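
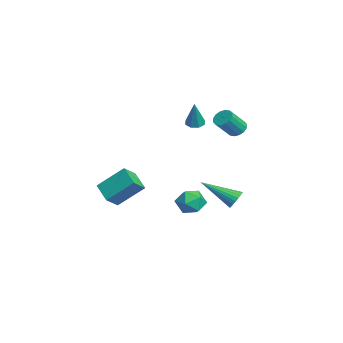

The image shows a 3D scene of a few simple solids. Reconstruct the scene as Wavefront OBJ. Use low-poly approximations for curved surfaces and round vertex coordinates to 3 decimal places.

v -1.335 0.847 2.583
v -1.054 1.279 2.517
v -0.785 0.713 4.057
v -1.418 1.354 2.659
v -1.733 1.132 2.757
v -1.816 0.743 2.752
v -1.617 0.414 2.648
v -1.253 0.339 2.506
v -0.937 0.561 2.408
v -0.855 0.951 2.413
v -3.091 3.319 -3.755
v -2.858 2.946 -4.192
v -3.829 1.581 -2.665
v -2.661 2.965 -4.028
v -2.538 3.045 -3.816
v -2.51 3.173 -3.594
v -2.583 3.326 -3.399
v -2.743 3.477 -3.266
v -2.964 3.602 -3.218
v -3.206 3.677 -3.262
v -3.429 3.69 -3.392
v -3.593 3.639 -3.584
v -3.67 3.533 -3.806
v -3.647 3.39 -4.019
v -3.528 3.234 -4.186
v -3.333 3.093 -4.279
v -3.096 2.991 -4.281
v -0.925 -4.171 -1.309
v -0.724 -2.823 -0.117
v -1.455 -3.543 -1.93
v -1.254 -2.195 -0.738
v 0.154 -3.825 -1.882
v 0.355 -2.477 -0.69
v -0.376 -3.197 -2.503
v -0.175 -1.849 -1.311
v 1.736 0.513 -0.858
v 2.111 0.864 -1.525
v 2.009 -0.724 -1.355
v 2.384 -0.373 -2.022
v 2.738 -0.315 -1.261
v 2.569 0.45 -0.953
v 1.551 -0.31 -1.927
v 1.382 0.455 -1.619
v 1.997 0.355 -2.185
v 2.731 0.352 -1.773
v 1.389 -0.212 -1.107
v 2.123 -0.215 -0.695
v -1.806 3.082 1.866
v -1.283 3.327 1.814
v -0.791 2.482 2.803
v -1.314 2.238 2.854
v -1.424 3.489 2.024
v -0.932 2.645 3.012
v -1.668 3.543 2.191
v -1.176 2.698 3.179
v -1.948 3.473 2.271
v -1.457 2.628 3.259
v -2.191 3.298 2.242
v -1.699 2.453 3.23
v -2.331 3.066 2.113
v -1.839 2.221 3.101
v -2.329 2.838 1.917
v -1.837 1.993 2.906
v -2.188 2.675 1.708
v -1.696 1.831 2.696
v -1.944 2.622 1.541
v -1.452 1.777 2.529
v -1.663 2.692 1.461
v -1.172 1.847 2.449
v -1.421 2.867 1.49
v -0.929 2.022 2.478
v -1.281 3.099 1.619
v -0.789 2.254 2.607
f 2 1 4
f 2 4 3
f 4 1 5
f 4 5 3
f 5 1 6
f 5 6 3
f 6 1 7
f 6 7 3
f 7 1 8
f 7 8 3
f 8 1 9
f 8 9 3
f 9 1 10
f 9 10 3
f 10 1 2
f 10 2 3
f 12 11 14
f 12 14 13
f 14 11 15
f 14 15 13
f 15 11 16
f 15 16 13
f 16 11 17
f 16 17 13
f 17 11 18
f 17 18 13
f 18 11 19
f 18 19 13
f 19 11 20
f 19 20 13
f 20 11 21
f 20 21 13
f 21 11 22
f 21 22 13
f 22 11 23
f 22 23 13
f 23 11 24
f 23 24 13
f 24 11 25
f 24 25 13
f 25 11 26
f 25 26 13
f 26 11 27
f 26 27 13
f 27 11 12
f 27 12 13
f 29 31 28
f 32 29 28
f 28 31 30
f 30 32 28
f 29 35 31
f 33 29 32
f 33 35 29
f 31 35 30
f 34 32 30
f 30 35 34
f 34 33 32
f 35 33 34
f 36 47 41
f 36 41 37
f 36 37 43
f 36 43 46
f 36 46 47
f 37 41 45
f 41 47 40
f 47 46 38
f 46 43 42
f 43 37 44
f 39 45 40
f 39 40 38
f 39 38 42
f 39 42 44
f 39 44 45
f 40 45 41
f 38 40 47
f 42 38 46
f 44 42 43
f 45 44 37
f 49 48 52
f 49 52 50
f 50 52 53
f 50 53 51
f 52 48 54
f 52 54 53
f 53 54 55
f 53 55 51
f 54 48 56
f 54 56 55
f 55 56 57
f 55 57 51
f 56 48 58
f 56 58 57
f 57 58 59
f 57 59 51
f 58 48 60
f 58 60 59
f 59 60 61
f 59 61 51
f 60 48 62
f 60 62 61
f 61 62 63
f 61 63 51
f 62 48 64
f 62 64 63
f 63 64 65
f 63 65 51
f 64 48 66
f 64 66 65
f 65 66 67
f 65 67 51
f 66 48 68
f 66 68 67
f 67 68 69
f 67 69 51
f 68 48 70
f 68 70 69
f 69 70 71
f 69 71 51
f 70 48 72
f 70 72 71
f 71 72 73
f 71 73 51
f 72 48 49
f 72 49 73
f 73 49 50
f 73 50 51



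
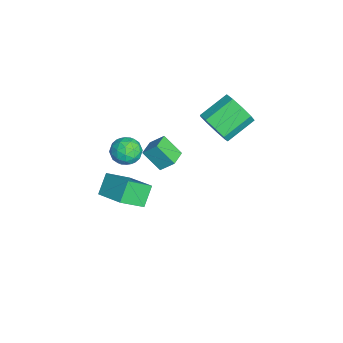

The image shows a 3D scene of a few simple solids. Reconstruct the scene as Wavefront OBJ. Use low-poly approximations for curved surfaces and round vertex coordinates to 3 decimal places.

v 2.971 -1.597 4.022
v 3.4 -2.263 3.771
v 1.82 -2.257 3.809
v 2.249 -2.923 3.558
v 2.269 -2.693 4.356
v 2.981 -2.285 4.487
v 2.239 -2.235 3.093
v 2.951 -1.827 3.224
v 2.947 -2.657 3.196
v 2.966 -2.94 3.977
v 2.254 -1.58 3.603
v 2.273 -1.863 4.384
v 3.287 -1.872 3.915
v 1.933 -2.648 3.665
v 1.945 -2.513 4.134
v 2.197 -2.904 3.986
v 3.04 -1.885 4.336
v 3.292 -2.276 4.188
v 2.627 -2.53 4.532
v 1.928 -2.244 3.392
v 2.18 -2.635 3.244
v 3.023 -1.616 3.594
v 3.275 -2.007 3.446
v 2.593 -1.99 3.048
v 3.273 -2.495 3.429
v 2.596 -2.883 3.304
v 2.591 -2.478 3.031
v 3.009 -2.238 3.108
v 3.283 -2.661 3.888
v 2.607 -3.05 3.763
v 2.619 -2.915 4.232
v 3.037 -2.675 4.309
v 3.017 -2.893 3.551
v 2.613 -1.47 3.817
v 1.937 -1.859 3.692
v 2.183 -1.845 3.271
v 2.601 -1.605 3.348
v 2.624 -1.637 4.276
v 1.947 -2.025 4.151
v 2.211 -2.282 4.472
v 2.629 -2.042 4.549
v 2.203 -1.627 4.029
v -0.105 2.027 2.651
v 0.627 2.069 3.361
v -0.223 3.415 4.158
v -0.955 3.373 3.449
v 0.788 2.487 2.826
v -0.061 3.833 3.623
v 0.532 2.69 2.21
v -0.318 4.036 3.007
v -0.023 2.583 1.8
v -0.872 3.929 2.597
v -0.616 2.216 1.789
v -1.465 3.562 2.586
v -0.97 1.76 2.181
v -1.819 3.106 2.978
v -0.919 1.429 2.793
v -1.769 2.775 3.59
v -0.488 1.378 3.339
v -1.337 2.724 4.136
v 0.123 1.631 3.563
v -0.727 2.977 4.36
v 0.596 -0.241 0.869
v 0.113 -1.083 1.807
v 0.794 0.451 1.591
v 0.311 -0.391 2.53
v 1.509 -0.629 0.99
v 1.026 -1.471 1.929
v 1.707 0.063 1.713
v 1.224 -0.779 2.651
v -0.865 -3.282 -1.743
v 0.4 -2.19 -1.102
v -1.378 -2.094 -2.752
v -0.113 -1.003 -2.11
v -0.047 -3.697 -2.65
v 1.218 -2.606 -2.008
v -0.56 -2.51 -3.658
v 0.705 -1.418 -3.017
f 1 38 17
f 38 12 41
f 17 41 6
f 38 41 17
f 1 17 13
f 17 6 18
f 13 18 2
f 17 18 13
f 1 13 22
f 13 2 23
f 22 23 8
f 13 23 22
f 1 22 34
f 22 8 37
f 34 37 11
f 22 37 34
f 1 34 38
f 34 11 42
f 38 42 12
f 34 42 38
f 2 18 29
f 18 6 32
f 29 32 10
f 18 32 29
f 6 41 19
f 41 12 40
f 19 40 5
f 41 40 19
f 12 42 39
f 42 11 35
f 39 35 3
f 42 35 39
f 11 37 36
f 37 8 24
f 36 24 7
f 37 24 36
f 8 23 28
f 23 2 25
f 28 25 9
f 23 25 28
f 4 30 16
f 30 10 31
f 16 31 5
f 30 31 16
f 4 16 14
f 16 5 15
f 14 15 3
f 16 15 14
f 4 14 21
f 14 3 20
f 21 20 7
f 14 20 21
f 4 21 26
f 21 7 27
f 26 27 9
f 21 27 26
f 4 26 30
f 26 9 33
f 30 33 10
f 26 33 30
f 5 31 19
f 31 10 32
f 19 32 6
f 31 32 19
f 3 15 39
f 15 5 40
f 39 40 12
f 15 40 39
f 7 20 36
f 20 3 35
f 36 35 11
f 20 35 36
f 9 27 28
f 27 7 24
f 28 24 8
f 27 24 28
f 10 33 29
f 33 9 25
f 29 25 2
f 33 25 29
f 44 43 47
f 44 47 45
f 45 47 48
f 45 48 46
f 47 43 49
f 47 49 48
f 48 49 50
f 48 50 46
f 49 43 51
f 49 51 50
f 50 51 52
f 50 52 46
f 51 43 53
f 51 53 52
f 52 53 54
f 52 54 46
f 53 43 55
f 53 55 54
f 54 55 56
f 54 56 46
f 55 43 57
f 55 57 56
f 56 57 58
f 56 58 46
f 57 43 59
f 57 59 58
f 58 59 60
f 58 60 46
f 59 43 61
f 59 61 60
f 60 61 62
f 60 62 46
f 61 43 44
f 61 44 62
f 62 44 45
f 62 45 46
f 64 66 63
f 67 64 63
f 63 66 65
f 65 67 63
f 64 70 66
f 68 64 67
f 68 70 64
f 66 70 65
f 69 67 65
f 65 70 69
f 69 68 67
f 70 68 69
f 72 74 71
f 75 72 71
f 71 74 73
f 73 75 71
f 72 78 74
f 76 72 75
f 76 78 72
f 74 78 73
f 77 75 73
f 73 78 77
f 77 76 75
f 78 76 77



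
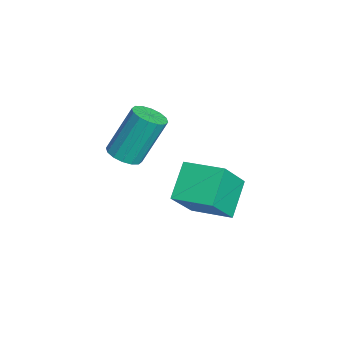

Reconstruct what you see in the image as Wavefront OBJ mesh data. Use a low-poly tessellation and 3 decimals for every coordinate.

v 0.807 -1.689 -3.841
v 1.654 -2.39 -2.558
v -0.124 -1.217 -2.969
v 0.723 -1.918 -1.686
v 1.517 -0.562 -3.694
v 2.364 -1.263 -2.411
v 0.586 -0.09 -2.822
v 1.433 -0.791 -1.539
v -1.805 -3.463 -3.16
v -1.369 -3.817 -2.922
v -1.58 -2.992 -1.303
v -2.015 -2.637 -1.54
v -1.217 -3.563 -3.032
v -1.427 -2.738 -1.412
v -1.222 -3.282 -3.176
v -1.433 -2.457 -1.556
v -1.384 -3.05 -3.316
v -1.594 -2.224 -1.696
v -1.658 -2.928 -3.413
v -1.869 -2.102 -1.794
v -1.972 -2.949 -3.443
v -2.182 -2.124 -1.824
v -2.24 -3.108 -3.397
v -2.451 -2.283 -1.778
v -2.393 -3.362 -3.288
v -2.603 -2.537 -1.668
v -2.387 -3.643 -3.144
v -2.598 -2.818 -1.524
v -2.226 -3.876 -3.004
v -2.436 -3.05 -1.384
v -1.951 -3.998 -2.906
v -2.162 -3.172 -1.287
v -1.638 -3.976 -2.876
v -1.848 -3.151 -1.257
f 2 4 1
f 5 2 1
f 1 4 3
f 3 5 1
f 2 8 4
f 6 2 5
f 6 8 2
f 4 8 3
f 7 5 3
f 3 8 7
f 7 6 5
f 8 6 7
f 10 9 13
f 10 13 11
f 11 13 14
f 11 14 12
f 13 9 15
f 13 15 14
f 14 15 16
f 14 16 12
f 15 9 17
f 15 17 16
f 16 17 18
f 16 18 12
f 17 9 19
f 17 19 18
f 18 19 20
f 18 20 12
f 19 9 21
f 19 21 20
f 20 21 22
f 20 22 12
f 21 9 23
f 21 23 22
f 22 23 24
f 22 24 12
f 23 9 25
f 23 25 24
f 24 25 26
f 24 26 12
f 25 9 27
f 25 27 26
f 26 27 28
f 26 28 12
f 27 9 29
f 27 29 28
f 28 29 30
f 28 30 12
f 29 9 31
f 29 31 30
f 30 31 32
f 30 32 12
f 31 9 33
f 31 33 32
f 32 33 34
f 32 34 12
f 33 9 10
f 33 10 34
f 34 10 11
f 34 11 12



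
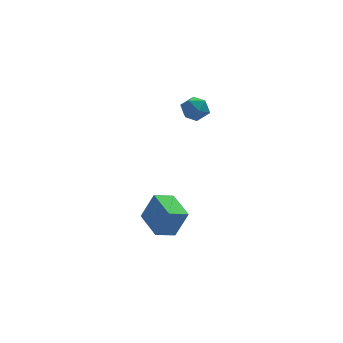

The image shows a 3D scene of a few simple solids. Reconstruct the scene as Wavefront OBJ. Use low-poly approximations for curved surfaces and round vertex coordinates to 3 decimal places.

v -1.911 -4.387 -4.165
v -1.205 -4.492 -2.479
v -2.506 -2.609 -3.804
v -1.801 -2.714 -2.119
v -0.799 -3.926 -4.601
v -0.094 -4.031 -2.916
v -1.395 -2.148 -4.241
v -0.689 -2.253 -2.555
v -0.149 -0.94 3.784
v 0.593 -0.698 4.22
v 0.607 -1.922 3.04
v 1.349 -1.68 3.476
v 0.695 -2.107 3.91
v 0.227 -1.5 4.37
v 0.973 -1.12 2.89
v 0.505 -0.513 3.35
v 1.286 -0.81 3.667
v 1.115 -1.419 4.298
v 0.085 -1.201 2.962
v -0.086 -1.81 3.593
f 2 4 1
f 5 2 1
f 1 4 3
f 3 5 1
f 2 8 4
f 6 2 5
f 6 8 2
f 4 8 3
f 7 5 3
f 3 8 7
f 7 6 5
f 8 6 7
f 9 20 14
f 9 14 10
f 9 10 16
f 9 16 19
f 9 19 20
f 10 14 18
f 14 20 13
f 20 19 11
f 19 16 15
f 16 10 17
f 12 18 13
f 12 13 11
f 12 11 15
f 12 15 17
f 12 17 18
f 13 18 14
f 11 13 20
f 15 11 19
f 17 15 16
f 18 17 10



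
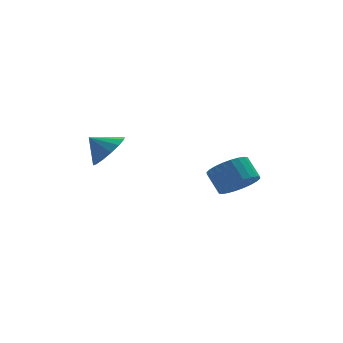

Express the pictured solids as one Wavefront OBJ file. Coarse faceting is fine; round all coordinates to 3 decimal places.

v 3.245 0.273 0.961
v 4.221 0.68 0.891
v 3.911 1.574 1.769
v 2.935 1.167 1.839
v 4.022 0.897 0.601
v 3.713 1.79 1.478
v 3.705 1.019 0.365
v 3.395 1.912 1.242
v 3.318 1.027 0.22
v 3.008 1.92 1.097
v 2.92 0.92 0.187
v 2.61 1.814 1.065
v 2.571 0.715 0.273
v 2.261 1.609 1.15
v 2.325 0.443 0.463
v 2.015 1.337 1.341
v 2.219 0.145 0.73
v 1.909 1.038 1.607
v 2.269 -0.134 1.031
v 1.959 0.76 1.909
v 2.467 -0.35 1.322
v 2.158 0.543 2.199
v 2.785 -0.472 1.558
v 2.475 0.421 2.435
v 3.172 -0.48 1.703
v 2.862 0.413 2.58
v 3.57 -0.374 1.735
v 3.26 0.52 2.613
v 3.919 -0.169 1.65
v 3.609 0.725 2.527
v 4.165 0.103 1.459
v 3.855 0.997 2.337
v 4.271 0.402 1.193
v 3.961 1.295 2.07
v -2.509 1.621 3.281
v -1.768 2.264 3.708
v -3.331 2.039 4.079
v -2.004 2.564 3.306
v -2.376 2.611 2.898
v -2.783 2.393 2.593
v -3.117 1.968 2.472
v -3.288 1.45 2.568
v -3.25 0.977 2.855
v -3.013 0.677 3.256
v -2.642 0.63 3.664
v -2.234 0.849 3.969
v -1.901 1.274 4.09
v -1.73 1.792 3.994
f 2 1 5
f 2 5 3
f 3 5 6
f 3 6 4
f 5 1 7
f 5 7 6
f 6 7 8
f 6 8 4
f 7 1 9
f 7 9 8
f 8 9 10
f 8 10 4
f 9 1 11
f 9 11 10
f 10 11 12
f 10 12 4
f 11 1 13
f 11 13 12
f 12 13 14
f 12 14 4
f 13 1 15
f 13 15 14
f 14 15 16
f 14 16 4
f 15 1 17
f 15 17 16
f 16 17 18
f 16 18 4
f 17 1 19
f 17 19 18
f 18 19 20
f 18 20 4
f 19 1 21
f 19 21 20
f 20 21 22
f 20 22 4
f 21 1 23
f 21 23 22
f 22 23 24
f 22 24 4
f 23 1 25
f 23 25 24
f 24 25 26
f 24 26 4
f 25 1 27
f 25 27 26
f 26 27 28
f 26 28 4
f 27 1 29
f 27 29 28
f 28 29 30
f 28 30 4
f 29 1 31
f 29 31 30
f 30 31 32
f 30 32 4
f 31 1 33
f 31 33 32
f 32 33 34
f 32 34 4
f 33 1 2
f 33 2 34
f 34 2 3
f 34 3 4
f 36 35 38
f 36 38 37
f 38 35 39
f 38 39 37
f 39 35 40
f 39 40 37
f 40 35 41
f 40 41 37
f 41 35 42
f 41 42 37
f 42 35 43
f 42 43 37
f 43 35 44
f 43 44 37
f 44 35 45
f 44 45 37
f 45 35 46
f 45 46 37
f 46 35 47
f 46 47 37
f 47 35 48
f 47 48 37
f 48 35 36
f 48 36 37



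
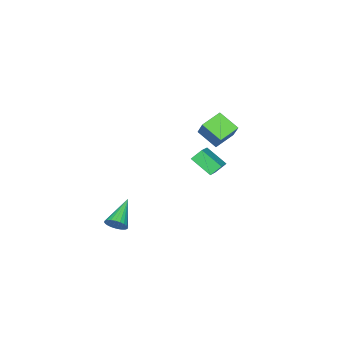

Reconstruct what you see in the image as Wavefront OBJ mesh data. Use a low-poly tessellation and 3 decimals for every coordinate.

v -4.07 -1.552 -1.218
v -2.853 -0.844 -0.594
v -4.316 -0.332 -2.124
v -3.099 0.377 -1.5
v -3.561 -1.897 -1.82
v -2.344 -1.188 -1.196
v -3.807 -0.676 -2.726
v -2.59 0.032 -2.102
v -1.8 -0.201 1.574
v -3.02 -0.047 2.055
v -1.961 0.974 0.793
v -3.18 1.127 1.274
v -1.26 0.613 2.686
v -2.479 0.766 3.167
v -1.42 1.787 1.905
v -2.64 1.941 2.386
v 4.181 -0.49 -3.039
v 4.588 -0.736 -2.582
v 2.679 -1.09 -2.021
v 4.553 -0.497 -2.494
v 4.46 -0.256 -2.489
v 4.325 -0.052 -2.567
v 4.168 0.086 -2.718
v 4.013 0.136 -2.917
v 3.883 0.091 -3.135
v 3.799 -0.043 -3.338
v 3.773 -0.245 -3.496
v 3.809 -0.484 -3.584
v 3.901 -0.724 -3.589
v 4.036 -0.929 -3.51
v 4.193 -1.067 -3.36
v 4.348 -1.117 -3.16
v 4.478 -1.072 -2.943
v 4.562 -0.938 -2.739
f 2 4 1
f 5 2 1
f 1 4 3
f 3 5 1
f 2 8 4
f 6 2 5
f 6 8 2
f 4 8 3
f 7 5 3
f 3 8 7
f 7 6 5
f 8 6 7
f 10 12 9
f 13 10 9
f 9 12 11
f 11 13 9
f 10 16 12
f 14 10 13
f 14 16 10
f 12 16 11
f 15 13 11
f 11 16 15
f 15 14 13
f 16 14 15
f 18 17 20
f 18 20 19
f 20 17 21
f 20 21 19
f 21 17 22
f 21 22 19
f 22 17 23
f 22 23 19
f 23 17 24
f 23 24 19
f 24 17 25
f 24 25 19
f 25 17 26
f 25 26 19
f 26 17 27
f 26 27 19
f 27 17 28
f 27 28 19
f 28 17 29
f 28 29 19
f 29 17 30
f 29 30 19
f 30 17 31
f 30 31 19
f 31 17 32
f 31 32 19
f 32 17 33
f 32 33 19
f 33 17 34
f 33 34 19
f 34 17 18
f 34 18 19



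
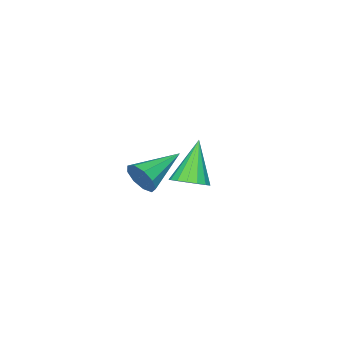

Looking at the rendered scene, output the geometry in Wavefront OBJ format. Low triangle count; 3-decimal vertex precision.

v 0.01 3.709 -0.856
v 0.682 3.711 -0.44
v -1.01 3.231 0.796
v 0.558 4.067 -0.414
v 0.309 4.342 -0.489
v -0.009 4.471 -0.647
v -0.322 4.426 -0.854
v -0.56 4.216 -1.061
v -0.666 3.891 -1.221
v -0.618 3.524 -1.298
v -0.426 3.199 -1.273
v -0.133 2.991 -1.153
v 0.192 2.948 -0.964
v 0.475 3.079 -0.751
v 0.652 3.355 -0.562
v -2.425 -1.164 -3.863
v -2.179 -0.761 -3.168
v -4.495 -0.976 -3.237
v -2.272 -0.384 -3.592
v -2.438 -0.372 -4.142
v -2.597 -0.731 -4.562
v -2.676 -1.292 -4.654
v -2.638 -1.794 -4.376
v -2.5 -2.001 -3.858
v -2.327 -1.816 -3.342
v -2.2 -1.326 -3.07
f 2 1 4
f 2 4 3
f 4 1 5
f 4 5 3
f 5 1 6
f 5 6 3
f 6 1 7
f 6 7 3
f 7 1 8
f 7 8 3
f 8 1 9
f 8 9 3
f 9 1 10
f 9 10 3
f 10 1 11
f 10 11 3
f 11 1 12
f 11 12 3
f 12 1 13
f 12 13 3
f 13 1 14
f 13 14 3
f 14 1 15
f 14 15 3
f 15 1 2
f 15 2 3
f 17 16 19
f 17 19 18
f 19 16 20
f 19 20 18
f 20 16 21
f 20 21 18
f 21 16 22
f 21 22 18
f 22 16 23
f 22 23 18
f 23 16 24
f 23 24 18
f 24 16 25
f 24 25 18
f 25 16 26
f 25 26 18
f 26 16 17
f 26 17 18



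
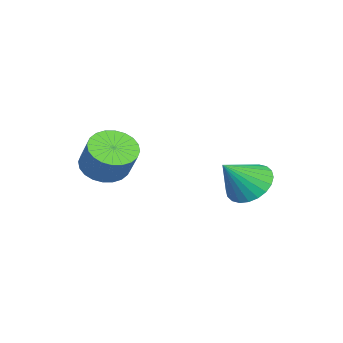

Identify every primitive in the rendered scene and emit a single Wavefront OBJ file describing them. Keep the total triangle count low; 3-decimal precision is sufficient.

v 1.381 -0.148 1.016
v 2.056 -0.759 1.003
v 2.653 -0.123 2.111
v 1.979 0.488 2.124
v 2.186 -0.508 0.789
v 2.783 0.129 1.897
v 2.194 -0.202 0.609
v 2.791 0.435 1.717
v 2.078 0.113 0.491
v 2.675 0.749 1.599
v 1.856 0.387 0.453
v 2.453 1.023 1.561
v 1.561 0.58 0.501
v 2.159 1.216 1.609
v 1.24 0.662 0.627
v 1.837 1.298 1.735
v 0.94 0.621 0.813
v 1.537 1.257 1.92
v 0.707 0.463 1.029
v 1.304 1.099 2.137
v 0.577 0.211 1.243
v 1.174 0.848 2.351
v 0.569 -0.095 1.423
v 1.166 0.542 2.531
v 0.685 -0.409 1.541
v 1.282 0.227 2.649
v 0.907 -0.683 1.579
v 1.504 -0.047 2.687
v 1.201 -0.876 1.531
v 1.799 -0.24 2.639
v 1.523 -0.958 1.405
v 2.12 -0.322 2.513
v 1.823 -0.917 1.22
v 2.42 -0.281 2.327
v -1.986 3.876 -0.474
v -1.258 4.473 -0.811
v -0.934 3.264 0.714
v -1.427 4.702 -0.544
v -1.68 4.805 -0.266
v -1.981 4.767 -0.019
v -2.282 4.593 0.158
v -2.538 4.31 0.239
v -2.71 3.961 0.211
v -2.772 3.599 0.08
v -2.714 3.279 -0.136
v -2.545 3.05 -0.404
v -2.292 2.947 -0.682
v -1.991 2.985 -0.928
v -1.69 3.159 -1.105
v -1.434 3.442 -1.186
v -1.262 3.791 -1.158
v -1.2 4.153 -1.027
f 2 1 5
f 2 5 3
f 3 5 6
f 3 6 4
f 5 1 7
f 5 7 6
f 6 7 8
f 6 8 4
f 7 1 9
f 7 9 8
f 8 9 10
f 8 10 4
f 9 1 11
f 9 11 10
f 10 11 12
f 10 12 4
f 11 1 13
f 11 13 12
f 12 13 14
f 12 14 4
f 13 1 15
f 13 15 14
f 14 15 16
f 14 16 4
f 15 1 17
f 15 17 16
f 16 17 18
f 16 18 4
f 17 1 19
f 17 19 18
f 18 19 20
f 18 20 4
f 19 1 21
f 19 21 20
f 20 21 22
f 20 22 4
f 21 1 23
f 21 23 22
f 22 23 24
f 22 24 4
f 23 1 25
f 23 25 24
f 24 25 26
f 24 26 4
f 25 1 27
f 25 27 26
f 26 27 28
f 26 28 4
f 27 1 29
f 27 29 28
f 28 29 30
f 28 30 4
f 29 1 31
f 29 31 30
f 30 31 32
f 30 32 4
f 31 1 33
f 31 33 32
f 32 33 34
f 32 34 4
f 33 1 2
f 33 2 34
f 34 2 3
f 34 3 4
f 36 35 38
f 36 38 37
f 38 35 39
f 38 39 37
f 39 35 40
f 39 40 37
f 40 35 41
f 40 41 37
f 41 35 42
f 41 42 37
f 42 35 43
f 42 43 37
f 43 35 44
f 43 44 37
f 44 35 45
f 44 45 37
f 45 35 46
f 45 46 37
f 46 35 47
f 46 47 37
f 47 35 48
f 47 48 37
f 48 35 49
f 48 49 37
f 49 35 50
f 49 50 37
f 50 35 51
f 50 51 37
f 51 35 52
f 51 52 37
f 52 35 36
f 52 36 37



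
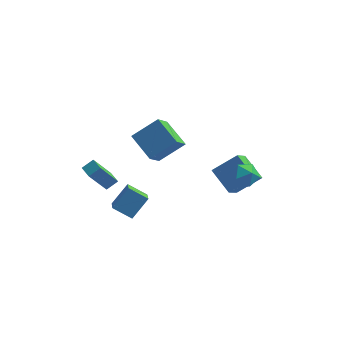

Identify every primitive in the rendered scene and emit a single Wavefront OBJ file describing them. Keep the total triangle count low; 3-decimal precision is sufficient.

v -4.11 -1.899 -1.019
v -4.922 -2.691 0.617
v -3.537 -1.482 -0.532
v -4.349 -2.273 1.103
v -3.511 -2.647 -1.083
v -4.323 -3.438 0.552
v -2.938 -2.229 -0.597
v -3.75 -3.021 1.039
v 3.375 1.17 -0.683
v 4.3 0.985 -0.354
v 3.46 -0.125 -1.646
v 4.385 -0.31 -1.317
v 3.604 -0.43 -0.706
v 3.551 0.371 -0.111
v 4.209 0.489 -1.889
v 4.156 1.29 -1.294
v 4.815 0.565 -1.099
v 4.441 -0.003 -0.368
v 3.319 0.863 -1.632
v 2.945 0.295 -0.901
v 1.965 3.226 -2.999
v 1.696 2.046 -2.112
v 3.387 3.778 -1.833
v 3.118 2.598 -0.947
v 3.202 2.182 -4.013
v 2.933 1.002 -3.127
v 4.624 2.734 -2.848
v 4.355 1.554 -1.961
v -1.12 0.427 -0.49
v -1.403 -0.742 0.519
v -2.468 1.574 0.462
v -2.752 0.405 1.47
v 0.312 1.115 0.71
v 0.028 -0.054 1.718
v -1.037 2.262 1.661
v -1.32 1.093 2.67
v -1.975 -2.869 -3.242
v -3.152 -2.809 -2.542
v -2.362 -1.485 -4.011
v -3.539 -1.425 -3.311
v -1.221 -1.995 -2.049
v -2.398 -1.935 -1.349
v -1.608 -0.611 -2.818
v -2.785 -0.551 -2.118
f 2 4 1
f 5 2 1
f 1 4 3
f 3 5 1
f 2 8 4
f 6 2 5
f 6 8 2
f 4 8 3
f 7 5 3
f 3 8 7
f 7 6 5
f 8 6 7
f 9 20 14
f 9 14 10
f 9 10 16
f 9 16 19
f 9 19 20
f 10 14 18
f 14 20 13
f 20 19 11
f 19 16 15
f 16 10 17
f 12 18 13
f 12 13 11
f 12 11 15
f 12 15 17
f 12 17 18
f 13 18 14
f 11 13 20
f 15 11 19
f 17 15 16
f 18 17 10
f 22 24 21
f 25 22 21
f 21 24 23
f 23 25 21
f 22 28 24
f 26 22 25
f 26 28 22
f 24 28 23
f 27 25 23
f 23 28 27
f 27 26 25
f 28 26 27
f 30 32 29
f 33 30 29
f 29 32 31
f 31 33 29
f 30 36 32
f 34 30 33
f 34 36 30
f 32 36 31
f 35 33 31
f 31 36 35
f 35 34 33
f 36 34 35
f 38 40 37
f 41 38 37
f 37 40 39
f 39 41 37
f 38 44 40
f 42 38 41
f 42 44 38
f 40 44 39
f 43 41 39
f 39 44 43
f 43 42 41
f 44 42 43



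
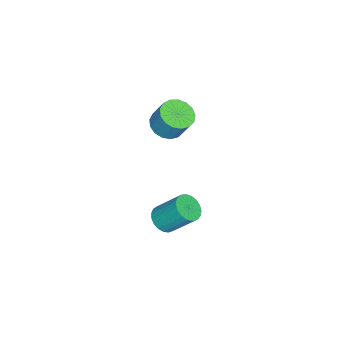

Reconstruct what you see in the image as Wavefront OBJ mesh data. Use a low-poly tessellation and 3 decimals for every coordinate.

v 0.58 -1.416 -3.619
v 1.28 -1.662 -3.38
v 1.241 -0.429 -2.001
v 0.54 -0.184 -2.241
v 1.359 -1.426 -3.588
v 1.32 -0.193 -2.21
v 1.303 -1.189 -3.802
v 1.264 0.044 -2.423
v 1.122 -0.991 -3.984
v 1.083 0.242 -2.606
v 0.847 -0.866 -4.104
v 0.808 0.366 -2.725
v 0.526 -0.837 -4.139
v 0.487 0.396 -2.76
v 0.214 -0.908 -4.084
v 0.175 0.325 -2.706
v -0.034 -1.067 -3.95
v -0.074 0.166 -2.571
v -0.177 -1.286 -3.758
v -0.216 -0.053 -2.379
v -0.188 -1.528 -3.542
v -0.228 -0.295 -2.163
v -0.067 -1.75 -3.339
v -0.107 -0.518 -1.961
v 0.166 -1.915 -3.185
v 0.126 -0.682 -1.807
v 0.47 -1.994 -3.107
v 0.431 -0.761 -1.728
v 0.794 -1.972 -3.116
v 0.755 -0.74 -1.737
v 1.08 -1.855 -3.213
v 1.041 -0.622 -1.834
v -1.129 -1.874 2.136
v -0.263 -1.798 1.942
v -0.046 -1.191 3.151
v -0.911 -1.266 3.344
v -0.433 -1.438 1.792
v -0.216 -0.83 3
v -0.762 -1.177 1.72
v -0.545 -0.57 2.929
v -1.175 -1.076 1.743
v -0.958 -0.469 2.952
v -1.578 -1.158 1.857
v -1.361 -0.551 3.065
v -1.877 -1.403 2.034
v -1.66 -0.796 3.243
v -2.005 -1.757 2.234
v -1.788 -1.15 3.443
v -1.932 -2.137 2.412
v -1.715 -1.53 3.621
v -1.675 -2.457 2.527
v -1.458 -1.85 3.736
v -1.293 -2.643 2.552
v -1.076 -2.036 3.76
v -0.873 -2.653 2.481
v -0.656 -2.046 3.69
v -0.512 -2.484 2.332
v -0.294 -1.877 3.54
v -0.291 -2.176 2.137
v -0.074 -1.569 3.346
f 2 1 5
f 2 5 3
f 3 5 6
f 3 6 4
f 5 1 7
f 5 7 6
f 6 7 8
f 6 8 4
f 7 1 9
f 7 9 8
f 8 9 10
f 8 10 4
f 9 1 11
f 9 11 10
f 10 11 12
f 10 12 4
f 11 1 13
f 11 13 12
f 12 13 14
f 12 14 4
f 13 1 15
f 13 15 14
f 14 15 16
f 14 16 4
f 15 1 17
f 15 17 16
f 16 17 18
f 16 18 4
f 17 1 19
f 17 19 18
f 18 19 20
f 18 20 4
f 19 1 21
f 19 21 20
f 20 21 22
f 20 22 4
f 21 1 23
f 21 23 22
f 22 23 24
f 22 24 4
f 23 1 25
f 23 25 24
f 24 25 26
f 24 26 4
f 25 1 27
f 25 27 26
f 26 27 28
f 26 28 4
f 27 1 29
f 27 29 28
f 28 29 30
f 28 30 4
f 29 1 31
f 29 31 30
f 30 31 32
f 30 32 4
f 31 1 2
f 31 2 32
f 32 2 3
f 32 3 4
f 34 33 37
f 34 37 35
f 35 37 38
f 35 38 36
f 37 33 39
f 37 39 38
f 38 39 40
f 38 40 36
f 39 33 41
f 39 41 40
f 40 41 42
f 40 42 36
f 41 33 43
f 41 43 42
f 42 43 44
f 42 44 36
f 43 33 45
f 43 45 44
f 44 45 46
f 44 46 36
f 45 33 47
f 45 47 46
f 46 47 48
f 46 48 36
f 47 33 49
f 47 49 48
f 48 49 50
f 48 50 36
f 49 33 51
f 49 51 50
f 50 51 52
f 50 52 36
f 51 33 53
f 51 53 52
f 52 53 54
f 52 54 36
f 53 33 55
f 53 55 54
f 54 55 56
f 54 56 36
f 55 33 57
f 55 57 56
f 56 57 58
f 56 58 36
f 57 33 59
f 57 59 58
f 58 59 60
f 58 60 36
f 59 33 34
f 59 34 60
f 60 34 35
f 60 35 36



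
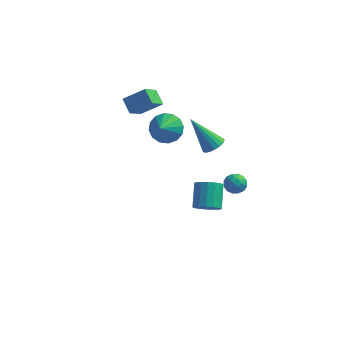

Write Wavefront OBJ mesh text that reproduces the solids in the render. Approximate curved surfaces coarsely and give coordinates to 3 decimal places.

v 2.53 3.625 -3.109
v 2.971 3.728 -3.607
v 2.709 2.552 -3.173
v 3.15 2.655 -3.671
v 3.297 2.854 -3.045
v 3.187 3.516 -3.005
v 2.493 2.764 -3.775
v 2.383 3.426 -3.735
v 2.948 3.196 -4.018
v 3.445 3.251 -3.567
v 2.235 3.029 -3.213
v 2.732 3.084 -2.762
v 2.735 3.77 -3.352
v 2.945 2.51 -3.428
v 3.031 2.626 -3.06
v 3.29 2.687 -3.353
v 2.862 3.646 -2.999
v 3.121 3.707 -3.291
v 3.312 3.193 -2.961
v 2.559 2.573 -3.489
v 2.818 2.634 -3.781
v 2.39 3.593 -3.427
v 2.649 3.654 -3.72
v 2.368 3.087 -3.819
v 2.981 3.518 -3.887
v 3.086 2.888 -3.925
v 2.7 2.952 -3.985
v 2.635 3.341 -3.962
v 3.273 3.551 -3.622
v 3.377 2.921 -3.66
v 3.464 3.037 -3.292
v 3.399 3.427 -3.268
v 3.259 3.238 -3.864
v 2.303 3.359 -3.12
v 2.407 2.729 -3.158
v 2.281 2.853 -3.512
v 2.216 3.243 -3.488
v 2.594 3.392 -2.855
v 2.699 2.762 -2.893
v 3.045 2.939 -2.818
v 2.98 3.328 -2.795
v 2.421 3.042 -2.916
v 1.774 2.582 0.035
v 2.306 2.498 0.45
v 0.466 2.758 1.745
v 2.291 2.82 0.406
v 2.159 3.087 0.277
v 1.938 3.239 0.092
v 1.679 3.24 -0.105
v 1.442 3.091 -0.271
v 1.281 2.824 -0.367
v 1.233 2.503 -0.37
v 1.309 2.199 -0.281
v 1.491 1.983 -0.119
v 1.738 1.904 0.077
v 1.993 1.981 0.265
v 2.198 2.195 0.399
v 3.065 -3.477 0.58
v 3.482 -3.05 0.177
v 3.271 -1.976 1.097
v 2.855 -2.403 1.5
v 3.166 -3.002 0.048
v 2.955 -1.928 0.969
v 2.826 -3.062 0.042
v 2.616 -1.989 0.962
v 2.542 -3.218 0.158
v 2.332 -2.144 1.079
v 2.377 -3.433 0.371
v 2.167 -2.359 1.292
v 2.37 -3.658 0.632
v 2.16 -2.584 1.553
v 2.523 -3.842 0.881
v 2.312 -2.768 1.802
v 2.799 -3.942 1.061
v 2.589 -2.868 1.982
v 3.136 -3.935 1.13
v 2.926 -2.861 2.051
v 3.458 -3.824 1.074
v 3.247 -2.75 1.994
v 3.689 -3.633 0.904
v 3.478 -2.559 1.825
v 3.777 -3.406 0.66
v 3.567 -2.332 1.581
v 3.703 -3.196 0.397
v 3.492 -2.122 1.318
v -0.808 2.641 0.798
v -0.169 3.052 1.367
v -0.872 1.679 1.562
v -0.605 3.21 1.53
v -1.095 3.216 1.497
v -1.509 3.068 1.276
v -1.735 2.805 0.927
v -1.713 2.498 0.544
v -1.448 2.23 0.228
v -1.012 2.071 0.065
v -0.521 2.065 0.098
v -0.108 2.213 0.319
v 0.118 2.476 0.668
v 0.096 2.783 1.052
v -2.476 2.421 2.918
v -2.759 1.411 3.719
v -1.372 2.734 3.703
v -1.656 1.725 4.504
v -1.924 1.835 2.376
v -2.208 0.826 3.177
v -0.821 2.149 3.161
v -1.104 1.139 3.962
f 1 38 17
f 38 12 41
f 17 41 6
f 38 41 17
f 1 17 13
f 17 6 18
f 13 18 2
f 17 18 13
f 1 13 22
f 13 2 23
f 22 23 8
f 13 23 22
f 1 22 34
f 22 8 37
f 34 37 11
f 22 37 34
f 1 34 38
f 34 11 42
f 38 42 12
f 34 42 38
f 2 18 29
f 18 6 32
f 29 32 10
f 18 32 29
f 6 41 19
f 41 12 40
f 19 40 5
f 41 40 19
f 12 42 39
f 42 11 35
f 39 35 3
f 42 35 39
f 11 37 36
f 37 8 24
f 36 24 7
f 37 24 36
f 8 23 28
f 23 2 25
f 28 25 9
f 23 25 28
f 4 30 16
f 30 10 31
f 16 31 5
f 30 31 16
f 4 16 14
f 16 5 15
f 14 15 3
f 16 15 14
f 4 14 21
f 14 3 20
f 21 20 7
f 14 20 21
f 4 21 26
f 21 7 27
f 26 27 9
f 21 27 26
f 4 26 30
f 26 9 33
f 30 33 10
f 26 33 30
f 5 31 19
f 31 10 32
f 19 32 6
f 31 32 19
f 3 15 39
f 15 5 40
f 39 40 12
f 15 40 39
f 7 20 36
f 20 3 35
f 36 35 11
f 20 35 36
f 9 27 28
f 27 7 24
f 28 24 8
f 27 24 28
f 10 33 29
f 33 9 25
f 29 25 2
f 33 25 29
f 44 43 46
f 44 46 45
f 46 43 47
f 46 47 45
f 47 43 48
f 47 48 45
f 48 43 49
f 48 49 45
f 49 43 50
f 49 50 45
f 50 43 51
f 50 51 45
f 51 43 52
f 51 52 45
f 52 43 53
f 52 53 45
f 53 43 54
f 53 54 45
f 54 43 55
f 54 55 45
f 55 43 56
f 55 56 45
f 56 43 57
f 56 57 45
f 57 43 44
f 57 44 45
f 59 58 62
f 59 62 60
f 60 62 63
f 60 63 61
f 62 58 64
f 62 64 63
f 63 64 65
f 63 65 61
f 64 58 66
f 64 66 65
f 65 66 67
f 65 67 61
f 66 58 68
f 66 68 67
f 67 68 69
f 67 69 61
f 68 58 70
f 68 70 69
f 69 70 71
f 69 71 61
f 70 58 72
f 70 72 71
f 71 72 73
f 71 73 61
f 72 58 74
f 72 74 73
f 73 74 75
f 73 75 61
f 74 58 76
f 74 76 75
f 75 76 77
f 75 77 61
f 76 58 78
f 76 78 77
f 77 78 79
f 77 79 61
f 78 58 80
f 78 80 79
f 79 80 81
f 79 81 61
f 80 58 82
f 80 82 81
f 81 82 83
f 81 83 61
f 82 58 84
f 82 84 83
f 83 84 85
f 83 85 61
f 84 58 59
f 84 59 85
f 85 59 60
f 85 60 61
f 87 86 89
f 87 89 88
f 89 86 90
f 89 90 88
f 90 86 91
f 90 91 88
f 91 86 92
f 91 92 88
f 92 86 93
f 92 93 88
f 93 86 94
f 93 94 88
f 94 86 95
f 94 95 88
f 95 86 96
f 95 96 88
f 96 86 97
f 96 97 88
f 97 86 98
f 97 98 88
f 98 86 99
f 98 99 88
f 99 86 87
f 99 87 88
f 101 103 100
f 104 101 100
f 100 103 102
f 102 104 100
f 101 107 103
f 105 101 104
f 105 107 101
f 103 107 102
f 106 104 102
f 102 107 106
f 106 105 104
f 107 105 106



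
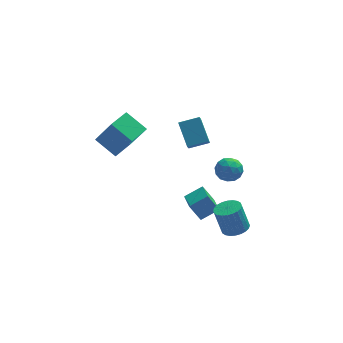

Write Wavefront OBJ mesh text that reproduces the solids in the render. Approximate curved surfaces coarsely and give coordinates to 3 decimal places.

v 2.15 -3.945 -2.822
v 2.767 -4.321 -2.587
v 2.367 -4.051 -1.103
v 1.75 -3.675 -1.338
v 2.873 -4.044 -2.609
v 2.473 -3.775 -1.125
v 2.868 -3.753 -2.663
v 2.468 -3.483 -1.179
v 2.754 -3.49 -2.741
v 2.354 -3.221 -1.258
v 2.548 -3.297 -2.832
v 2.148 -3.028 -1.348
v 2.282 -3.203 -2.921
v 1.881 -2.933 -1.437
v 1.995 -3.221 -2.995
v 1.595 -2.952 -1.511
v 1.732 -3.35 -3.043
v 1.332 -3.08 -1.559
v 1.533 -3.569 -3.057
v 1.133 -3.299 -1.573
v 1.427 -3.845 -3.035
v 1.027 -3.576 -1.551
v 1.432 -4.137 -2.981
v 1.032 -3.867 -1.497
v 1.546 -4.399 -2.902
v 1.146 -4.13 -1.419
v 1.752 -4.592 -2.812
v 1.352 -4.323 -1.328
v 2.019 -4.687 -2.723
v 1.618 -4.417 -1.239
v 2.305 -4.668 -2.649
v 1.905 -4.399 -1.165
v 2.568 -4.54 -2.601
v 2.168 -4.27 -1.117
v 0.104 -1.45 -3.076
v 1.118 -1.244 -2.53
v 0.036 -0.104 -3.457
v 1.05 0.101 -2.911
v 0.69 -1.701 -4.069
v 1.704 -1.496 -3.523
v 0.622 -0.356 -4.45
v 1.636 -0.15 -3.904
v -2.87 -1.55 2.848
v -3.825 -0.717 3.614
v -3.657 -0.785 1.035
v -4.612 0.048 1.8
v -1.988 -0.568 2.88
v -2.943 0.265 3.645
v -2.775 0.197 1.066
v -3.73 1.03 1.832
v -0.191 -2.653 3.015
v -0.483 -1.484 3.99
v -0.027 -2.062 2.356
v -0.319 -0.893 3.331
v 0.899 -2.627 3.309
v 0.607 -1.458 4.284
v 1.063 -2.036 2.65
v 0.771 -0.867 3.625
v 2.947 2.308 -2.662
v 3.555 2.152 -3.206
v 2.045 1.828 -3.534
v 2.653 1.672 -4.078
v 2.597 1.227 -3.379
v 3.155 1.523 -2.84
v 2.445 2.457 -3.9
v 3.003 2.753 -3.361
v 3.245 2.244 -3.971
v 3.339 1.484 -3.649
v 2.261 2.496 -3.091
v 2.355 1.736 -2.769
v 3.331 2.272 -2.857
v 2.269 1.708 -3.883
v 2.236 1.446 -3.472
v 2.594 1.355 -3.792
v 3.095 1.902 -2.642
v 3.452 1.811 -2.962
v 2.889 1.267 -3.064
v 2.148 2.169 -3.778
v 2.505 2.078 -4.098
v 3.006 2.625 -2.948
v 3.364 2.534 -3.268
v 2.711 2.713 -3.676
v 3.506 2.235 -3.627
v 2.975 1.953 -4.139
v 2.853 2.414 -4.035
v 3.181 2.588 -3.718
v 3.561 1.788 -3.438
v 3.03 1.506 -3.95
v 2.997 1.244 -3.54
v 3.325 1.418 -3.223
v 3.378 1.842 -3.887
v 2.57 2.474 -2.79
v 2.039 2.192 -3.302
v 2.275 2.562 -3.517
v 2.603 2.736 -3.2
v 2.625 2.027 -2.601
v 2.094 1.745 -3.113
v 2.419 1.392 -3.022
v 2.747 1.566 -2.705
v 2.222 2.138 -2.853
f 2 1 5
f 2 5 3
f 3 5 6
f 3 6 4
f 5 1 7
f 5 7 6
f 6 7 8
f 6 8 4
f 7 1 9
f 7 9 8
f 8 9 10
f 8 10 4
f 9 1 11
f 9 11 10
f 10 11 12
f 10 12 4
f 11 1 13
f 11 13 12
f 12 13 14
f 12 14 4
f 13 1 15
f 13 15 14
f 14 15 16
f 14 16 4
f 15 1 17
f 15 17 16
f 16 17 18
f 16 18 4
f 17 1 19
f 17 19 18
f 18 19 20
f 18 20 4
f 19 1 21
f 19 21 20
f 20 21 22
f 20 22 4
f 21 1 23
f 21 23 22
f 22 23 24
f 22 24 4
f 23 1 25
f 23 25 24
f 24 25 26
f 24 26 4
f 25 1 27
f 25 27 26
f 26 27 28
f 26 28 4
f 27 1 29
f 27 29 28
f 28 29 30
f 28 30 4
f 29 1 31
f 29 31 30
f 30 31 32
f 30 32 4
f 31 1 33
f 31 33 32
f 32 33 34
f 32 34 4
f 33 1 2
f 33 2 34
f 34 2 3
f 34 3 4
f 36 38 35
f 39 36 35
f 35 38 37
f 37 39 35
f 36 42 38
f 40 36 39
f 40 42 36
f 38 42 37
f 41 39 37
f 37 42 41
f 41 40 39
f 42 40 41
f 44 46 43
f 47 44 43
f 43 46 45
f 45 47 43
f 44 50 46
f 48 44 47
f 48 50 44
f 46 50 45
f 49 47 45
f 45 50 49
f 49 48 47
f 50 48 49
f 52 54 51
f 55 52 51
f 51 54 53
f 53 55 51
f 52 58 54
f 56 52 55
f 56 58 52
f 54 58 53
f 57 55 53
f 53 58 57
f 57 56 55
f 58 56 57
f 59 96 75
f 96 70 99
f 75 99 64
f 96 99 75
f 59 75 71
f 75 64 76
f 71 76 60
f 75 76 71
f 59 71 80
f 71 60 81
f 80 81 66
f 71 81 80
f 59 80 92
f 80 66 95
f 92 95 69
f 80 95 92
f 59 92 96
f 92 69 100
f 96 100 70
f 92 100 96
f 60 76 87
f 76 64 90
f 87 90 68
f 76 90 87
f 64 99 77
f 99 70 98
f 77 98 63
f 99 98 77
f 70 100 97
f 100 69 93
f 97 93 61
f 100 93 97
f 69 95 94
f 95 66 82
f 94 82 65
f 95 82 94
f 66 81 86
f 81 60 83
f 86 83 67
f 81 83 86
f 62 88 74
f 88 68 89
f 74 89 63
f 88 89 74
f 62 74 72
f 74 63 73
f 72 73 61
f 74 73 72
f 62 72 79
f 72 61 78
f 79 78 65
f 72 78 79
f 62 79 84
f 79 65 85
f 84 85 67
f 79 85 84
f 62 84 88
f 84 67 91
f 88 91 68
f 84 91 88
f 63 89 77
f 89 68 90
f 77 90 64
f 89 90 77
f 61 73 97
f 73 63 98
f 97 98 70
f 73 98 97
f 65 78 94
f 78 61 93
f 94 93 69
f 78 93 94
f 67 85 86
f 85 65 82
f 86 82 66
f 85 82 86
f 68 91 87
f 91 67 83
f 87 83 60
f 91 83 87



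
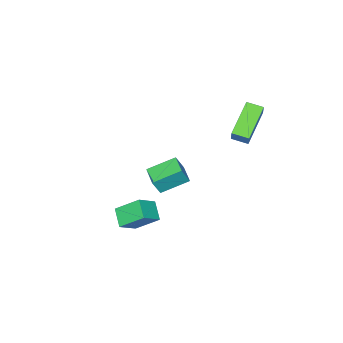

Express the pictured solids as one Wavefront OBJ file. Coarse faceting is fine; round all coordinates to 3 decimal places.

v -3.551 1.25 2.971
v -3.23 1.559 3.776
v -3.93 2.083 2.803
v -3.609 2.391 3.608
v -1.711 1.889 1.992
v -1.39 2.197 2.797
v -2.09 2.721 1.824
v -1.769 3.03 2.629
v -2.393 -1.967 -3.157
v -1.918 -2.111 -2.087
v -1.788 -0.975 -3.293
v -1.312 -1.12 -2.222
v -1.088 -2.86 -3.858
v -0.612 -3.005 -2.787
v -0.482 -1.869 -3.993
v -0.007 -2.013 -2.923
v 3.051 -0.57 -2.216
v 4.062 -0.692 -1.457
v 2.427 0.522 -1.211
v 3.438 0.399 -0.451
v 3.582 0.261 -2.789
v 4.593 0.138 -2.029
v 2.958 1.352 -1.783
v 3.969 1.23 -1.024
f 2 4 1
f 5 2 1
f 1 4 3
f 3 5 1
f 2 8 4
f 6 2 5
f 6 8 2
f 4 8 3
f 7 5 3
f 3 8 7
f 7 6 5
f 8 6 7
f 10 12 9
f 13 10 9
f 9 12 11
f 11 13 9
f 10 16 12
f 14 10 13
f 14 16 10
f 12 16 11
f 15 13 11
f 11 16 15
f 15 14 13
f 16 14 15
f 18 20 17
f 21 18 17
f 17 20 19
f 19 21 17
f 18 24 20
f 22 18 21
f 22 24 18
f 20 24 19
f 23 21 19
f 19 24 23
f 23 22 21
f 24 22 23



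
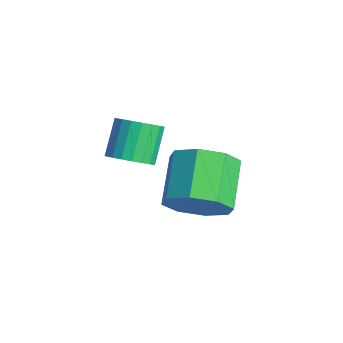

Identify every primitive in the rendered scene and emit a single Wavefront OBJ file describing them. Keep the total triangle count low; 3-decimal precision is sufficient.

v -0.814 -0.667 2.822
v -0.535 -0.986 3.218
v -1.068 -0.512 3.975
v -1.346 -0.193 3.578
v -0.391 -0.794 3.198
v -0.924 -0.319 3.955
v -0.32 -0.579 3.114
v -0.853 -0.105 3.871
v -0.335 -0.38 2.979
v -0.868 0.094 3.735
v -0.432 -0.23 2.816
v -0.965 0.244 3.573
v -0.595 -0.156 2.655
v -1.128 0.318 3.412
v -0.796 -0.171 2.522
v -1.329 0.304 3.279
v -1 -0.271 2.442
v -1.533 0.204 3.198
v -1.172 -0.439 2.427
v -1.705 0.035 3.183
v -1.282 -0.648 2.48
v -1.815 -0.173 3.236
v -1.31 -0.859 2.592
v -1.843 -0.385 3.349
v -1.253 -1.037 2.744
v -1.786 -0.563 3.501
v -1.12 -1.152 2.909
v -1.653 -0.677 3.666
v -0.934 -1.182 3.06
v -1.467 -0.708 3.816
v -0.727 -1.124 3.169
v -1.26 -0.649 3.926
v -0.405 0.822 0.872
v -0.114 0.489 1.609
v -1.123 1.145 2.305
v -1.415 1.478 1.568
v 0.165 1.068 1.467
v -0.844 1.724 2.163
v 0.109 1.503 0.976
v -0.9 2.159 1.672
v -0.248 1.539 0.424
v -1.257 2.195 1.12
v -0.697 1.155 0.135
v -1.706 1.811 0.831
v -0.976 0.576 0.277
v -1.985 1.232 0.973
v -0.92 0.141 0.768
v -1.929 0.797 1.464
v -0.563 0.105 1.32
v -1.572 0.761 2.016
f 2 1 5
f 2 5 3
f 3 5 6
f 3 6 4
f 5 1 7
f 5 7 6
f 6 7 8
f 6 8 4
f 7 1 9
f 7 9 8
f 8 9 10
f 8 10 4
f 9 1 11
f 9 11 10
f 10 11 12
f 10 12 4
f 11 1 13
f 11 13 12
f 12 13 14
f 12 14 4
f 13 1 15
f 13 15 14
f 14 15 16
f 14 16 4
f 15 1 17
f 15 17 16
f 16 17 18
f 16 18 4
f 17 1 19
f 17 19 18
f 18 19 20
f 18 20 4
f 19 1 21
f 19 21 20
f 20 21 22
f 20 22 4
f 21 1 23
f 21 23 22
f 22 23 24
f 22 24 4
f 23 1 25
f 23 25 24
f 24 25 26
f 24 26 4
f 25 1 27
f 25 27 26
f 26 27 28
f 26 28 4
f 27 1 29
f 27 29 28
f 28 29 30
f 28 30 4
f 29 1 31
f 29 31 30
f 30 31 32
f 30 32 4
f 31 1 2
f 31 2 32
f 32 2 3
f 32 3 4
f 34 33 37
f 34 37 35
f 35 37 38
f 35 38 36
f 37 33 39
f 37 39 38
f 38 39 40
f 38 40 36
f 39 33 41
f 39 41 40
f 40 41 42
f 40 42 36
f 41 33 43
f 41 43 42
f 42 43 44
f 42 44 36
f 43 33 45
f 43 45 44
f 44 45 46
f 44 46 36
f 45 33 47
f 45 47 46
f 46 47 48
f 46 48 36
f 47 33 49
f 47 49 48
f 48 49 50
f 48 50 36
f 49 33 34
f 49 34 50
f 50 34 35
f 50 35 36



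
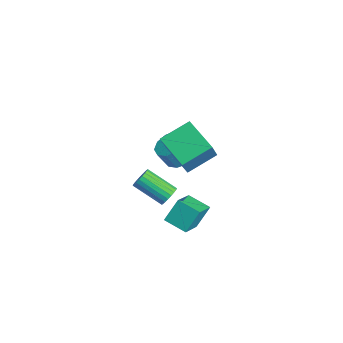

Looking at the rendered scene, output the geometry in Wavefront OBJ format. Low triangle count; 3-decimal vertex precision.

v 0.806 -1.056 -2.372
v 0.592 -0.128 -1.148
v -0.445 0.156 -3.509
v -0.659 1.084 -2.286
v 1.939 -0.264 -2.774
v 1.725 0.664 -1.551
v 0.688 0.948 -3.912
v 0.474 1.876 -2.688
v 0.912 0.293 1.433
v -1.086 -0.136 2.192
v 0.829 2.082 2.229
v -1.168 1.653 2.989
v 1.608 -0.333 2.911
v -0.389 -0.762 3.671
v 1.526 1.456 3.708
v -0.472 1.027 4.467
v -2.827 0.86 -4.222
v -2.367 0.784 -3.7
v -3.753 -0.417 -2.656
v -4.213 -0.34 -3.178
v -2.512 1.022 -3.618
v -3.898 -0.178 -2.574
v -2.712 1.233 -3.641
v -4.098 0.033 -2.597
v -2.932 1.379 -3.764
v -4.317 0.179 -2.72
v -3.133 1.436 -3.967
v -4.519 0.235 -2.922
v -3.282 1.393 -4.213
v -4.667 0.192 -3.169
v -3.351 1.258 -4.461
v -4.737 0.057 -3.417
v -3.331 1.054 -4.668
v -4.717 -0.147 -3.624
v -3.223 0.817 -4.798
v -4.609 -0.384 -3.753
v -3.047 0.587 -4.828
v -4.433 -0.614 -3.784
v -2.833 0.404 -4.753
v -4.218 -0.796 -3.709
v -2.617 0.301 -4.587
v -4.003 -0.9 -3.543
v -2.439 0.294 -4.357
v -3.824 -0.907 -3.313
v -2.327 0.385 -4.105
v -3.713 -0.815 -3.06
v -2.302 0.558 -3.872
v -3.687 -0.642 -2.828
v -2.332 1.409 -0.198
v -1.511 0.748 -0.387
v -1.728 0.171 0.688
v -2.548 0.831 0.878
v -1.279 1.273 -0.059
v -1.496 0.696 1.017
v -1.449 1.85 0.217
v -1.666 1.272 1.292
v -1.956 2.258 0.334
v -2.173 1.68 1.409
v -2.607 2.342 0.248
v -2.823 1.764 1.324
v -3.152 2.069 -0.008
v -3.369 1.492 1.067
v -3.384 1.544 -0.337
v -3.601 0.967 0.739
v -3.214 0.968 -0.612
v -3.431 0.39 0.463
v -2.707 0.56 -0.729
v -2.924 -0.018 0.346
v -2.057 0.476 -0.644
v -2.273 -0.102 0.432
f 2 4 1
f 5 2 1
f 1 4 3
f 3 5 1
f 2 8 4
f 6 2 5
f 6 8 2
f 4 8 3
f 7 5 3
f 3 8 7
f 7 6 5
f 8 6 7
f 10 12 9
f 13 10 9
f 9 12 11
f 11 13 9
f 10 16 12
f 14 10 13
f 14 16 10
f 12 16 11
f 15 13 11
f 11 16 15
f 15 14 13
f 16 14 15
f 18 17 21
f 18 21 19
f 19 21 22
f 19 22 20
f 21 17 23
f 21 23 22
f 22 23 24
f 22 24 20
f 23 17 25
f 23 25 24
f 24 25 26
f 24 26 20
f 25 17 27
f 25 27 26
f 26 27 28
f 26 28 20
f 27 17 29
f 27 29 28
f 28 29 30
f 28 30 20
f 29 17 31
f 29 31 30
f 30 31 32
f 30 32 20
f 31 17 33
f 31 33 32
f 32 33 34
f 32 34 20
f 33 17 35
f 33 35 34
f 34 35 36
f 34 36 20
f 35 17 37
f 35 37 36
f 36 37 38
f 36 38 20
f 37 17 39
f 37 39 38
f 38 39 40
f 38 40 20
f 39 17 41
f 39 41 40
f 40 41 42
f 40 42 20
f 41 17 43
f 41 43 42
f 42 43 44
f 42 44 20
f 43 17 45
f 43 45 44
f 44 45 46
f 44 46 20
f 45 17 47
f 45 47 46
f 46 47 48
f 46 48 20
f 47 17 18
f 47 18 48
f 48 18 19
f 48 19 20
f 50 49 53
f 50 53 51
f 51 53 54
f 51 54 52
f 53 49 55
f 53 55 54
f 54 55 56
f 54 56 52
f 55 49 57
f 55 57 56
f 56 57 58
f 56 58 52
f 57 49 59
f 57 59 58
f 58 59 60
f 58 60 52
f 59 49 61
f 59 61 60
f 60 61 62
f 60 62 52
f 61 49 63
f 61 63 62
f 62 63 64
f 62 64 52
f 63 49 65
f 63 65 64
f 64 65 66
f 64 66 52
f 65 49 67
f 65 67 66
f 66 67 68
f 66 68 52
f 67 49 69
f 67 69 68
f 68 69 70
f 68 70 52
f 69 49 50
f 69 50 70
f 70 50 51
f 70 51 52



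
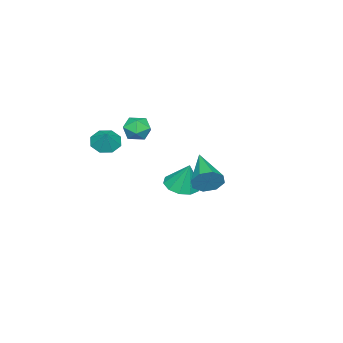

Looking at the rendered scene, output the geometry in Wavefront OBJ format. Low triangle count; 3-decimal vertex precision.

v -2.717 -1.706 -3.547
v -1.825 -1.931 -3.583
v -2.523 -1.174 -2.073
v -1.879 -1.397 -3.769
v -2.253 -0.98 -3.871
v -2.804 -0.841 -3.848
v -3.322 -1.033 -3.711
v -3.608 -1.482 -3.512
v -3.554 -2.016 -3.325
v -3.18 -2.432 -3.224
v -2.629 -2.571 -3.246
v -2.112 -2.38 -3.384
v 2.916 2.678 0.119
v 3.348 2.491 0.729
v 1.344 1.402 0.841
v 3.01 2.964 0.828
v 2.617 3.269 0.512
v 2.4 3.228 -0.034
v 2.485 2.865 -0.49
v 2.823 2.392 -0.59
v 3.216 2.087 -0.273
v 3.433 2.128 0.273
v 2.31 -2.837 1.097
v 2.899 -2.802 0.65
v 2.87 -2.463 1.863
v 2.593 -2.326 0.642
v 2.12 -2.149 0.9
v 1.76 -2.375 1.273
v 1.721 -2.872 1.543
v 2.028 -3.348 1.552
v 2.5 -3.525 1.293
v 2.861 -3.299 0.92
v -2.462 -3.246 -0.155
v -1.868 -2.925 0.272
v -1.872 -4.395 -0.112
v -1.278 -4.074 0.315
v -2.003 -4.157 0.639
v -2.368 -3.446 0.613
v -1.372 -3.874 -0.453
v -1.737 -3.163 -0.479
v -1.194 -3.313 0.087
v -1.584 -3.488 0.763
v -2.156 -3.832 -0.603
v -2.546 -4.007 0.073
f 2 1 4
f 2 4 3
f 4 1 5
f 4 5 3
f 5 1 6
f 5 6 3
f 6 1 7
f 6 7 3
f 7 1 8
f 7 8 3
f 8 1 9
f 8 9 3
f 9 1 10
f 9 10 3
f 10 1 11
f 10 11 3
f 11 1 12
f 11 12 3
f 12 1 2
f 12 2 3
f 14 13 16
f 14 16 15
f 16 13 17
f 16 17 15
f 17 13 18
f 17 18 15
f 18 13 19
f 18 19 15
f 19 13 20
f 19 20 15
f 20 13 21
f 20 21 15
f 21 13 22
f 21 22 15
f 22 13 14
f 22 14 15
f 24 23 26
f 24 26 25
f 26 23 27
f 26 27 25
f 27 23 28
f 27 28 25
f 28 23 29
f 28 29 25
f 29 23 30
f 29 30 25
f 30 23 31
f 30 31 25
f 31 23 32
f 31 32 25
f 32 23 24
f 32 24 25
f 33 44 38
f 33 38 34
f 33 34 40
f 33 40 43
f 33 43 44
f 34 38 42
f 38 44 37
f 44 43 35
f 43 40 39
f 40 34 41
f 36 42 37
f 36 37 35
f 36 35 39
f 36 39 41
f 36 41 42
f 37 42 38
f 35 37 44
f 39 35 43
f 41 39 40
f 42 41 34



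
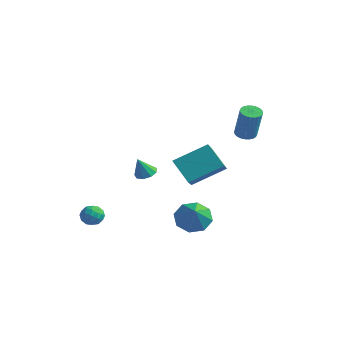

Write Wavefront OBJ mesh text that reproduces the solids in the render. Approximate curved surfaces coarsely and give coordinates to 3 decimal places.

v 0.079 3.53 0.854
v 0.452 3.097 0.671
v 1.073 2.857 2.503
v 0.701 3.29 2.686
v 0.588 3.286 0.649
v 1.209 3.046 2.482
v 0.647 3.513 0.659
v 1.268 3.273 2.492
v 0.619 3.742 0.698
v 1.24 3.502 2.531
v 0.509 3.939 0.761
v 1.13 3.699 2.594
v 0.333 4.073 0.839
v 0.955 3.833 2.671
v 0.119 4.125 0.918
v 0.741 3.885 2.751
v -0.101 4.086 0.987
v 0.521 3.847 2.82
v -0.293 3.963 1.037
v 0.328 3.723 2.869
v -0.429 3.774 1.058
v 0.192 3.534 2.891
v -0.488 3.547 1.048
v 0.133 3.307 2.881
v -0.46 3.318 1.009
v 0.161 3.078 2.842
v -0.35 3.121 0.946
v 0.271 2.881 2.779
v -0.175 2.987 0.869
v 0.447 2.747 2.701
v 0.039 2.935 0.789
v 0.661 2.695 2.622
v 0.259 2.973 0.72
v 0.881 2.734 2.553
v 0.728 -0.913 -3.582
v 1.487 -0.88 -4.248
v 1.732 -1.767 -2.478
v 1.483 -0.27 -3.773
v 1.037 -0.037 -3.186
v 0.409 -0.317 -2.832
v -0.032 -0.946 -2.917
v -0.028 -1.556 -3.392
v 0.419 -1.789 -3.978
v 1.046 -1.51 -4.333
v -3.536 -3.581 -4.564
v -3.104 -4.029 -4.281
v -4.216 -3.691 -3.699
v -3.784 -4.139 -3.416
v -3.609 -3.48 -3.465
v -3.189 -3.412 -4
v -4.131 -4.308 -3.98
v -3.711 -4.24 -4.515
v -3.471 -4.478 -3.921
v -3.149 -3.966 -3.602
v -4.171 -3.754 -4.378
v -3.849 -3.242 -4.059
v -3.261 -3.795 -4.499
v -4.059 -3.925 -3.481
v -3.957 -3.537 -3.51
v -3.703 -3.801 -3.344
v -3.311 -3.433 -4.333
v -3.057 -3.696 -4.167
v -3.354 -3.373 -3.687
v -4.263 -4.024 -3.813
v -4.009 -4.287 -3.647
v -3.617 -3.919 -4.636
v -3.363 -4.183 -4.47
v -3.966 -4.347 -4.293
v -3.222 -4.323 -4.121
v -3.622 -4.387 -3.612
v -3.826 -4.487 -3.943
v -3.579 -4.447 -4.258
v -3.033 -4.022 -3.933
v -3.432 -4.086 -3.425
v -3.33 -3.699 -3.454
v -3.083 -3.659 -3.768
v -3.249 -4.286 -3.721
v -3.888 -3.634 -4.555
v -4.287 -3.698 -4.047
v -4.237 -4.061 -4.212
v -3.99 -4.021 -4.526
v -3.698 -3.333 -4.368
v -4.098 -3.397 -3.859
v -3.741 -3.273 -3.722
v -3.494 -3.233 -4.037
v -4.071 -3.434 -4.259
v -1.674 -1.934 -0.85
v -1.389 -1.442 -0.601
v -1.766 -2.426 0.23
v -1.808 -1.379 -0.608
v -2.164 -1.575 -0.728
v -2.291 -1.938 -0.905
v -2.129 -2.3 -1.056
v -1.754 -2.49 -1.111
v -1.341 -2.42 -1.043
v -1.084 -2.122 -0.885
v -1.103 -1.736 -0.71
v -1.265 0.921 -2.539
v -2.515 0.99 -1.404
v -0.233 2.481 -1.497
v -1.484 2.55 -0.363
v -0.776 0.21 -1.957
v -2.027 0.279 -0.823
v 0.255 1.77 -0.916
v -0.995 1.839 0.219
f 2 1 5
f 2 5 3
f 3 5 6
f 3 6 4
f 5 1 7
f 5 7 6
f 6 7 8
f 6 8 4
f 7 1 9
f 7 9 8
f 8 9 10
f 8 10 4
f 9 1 11
f 9 11 10
f 10 11 12
f 10 12 4
f 11 1 13
f 11 13 12
f 12 13 14
f 12 14 4
f 13 1 15
f 13 15 14
f 14 15 16
f 14 16 4
f 15 1 17
f 15 17 16
f 16 17 18
f 16 18 4
f 17 1 19
f 17 19 18
f 18 19 20
f 18 20 4
f 19 1 21
f 19 21 20
f 20 21 22
f 20 22 4
f 21 1 23
f 21 23 22
f 22 23 24
f 22 24 4
f 23 1 25
f 23 25 24
f 24 25 26
f 24 26 4
f 25 1 27
f 25 27 26
f 26 27 28
f 26 28 4
f 27 1 29
f 27 29 28
f 28 29 30
f 28 30 4
f 29 1 31
f 29 31 30
f 30 31 32
f 30 32 4
f 31 1 33
f 31 33 32
f 32 33 34
f 32 34 4
f 33 1 2
f 33 2 34
f 34 2 3
f 34 3 4
f 36 35 38
f 36 38 37
f 38 35 39
f 38 39 37
f 39 35 40
f 39 40 37
f 40 35 41
f 40 41 37
f 41 35 42
f 41 42 37
f 42 35 43
f 42 43 37
f 43 35 44
f 43 44 37
f 44 35 36
f 44 36 37
f 45 82 61
f 82 56 85
f 61 85 50
f 82 85 61
f 45 61 57
f 61 50 62
f 57 62 46
f 61 62 57
f 45 57 66
f 57 46 67
f 66 67 52
f 57 67 66
f 45 66 78
f 66 52 81
f 78 81 55
f 66 81 78
f 45 78 82
f 78 55 86
f 82 86 56
f 78 86 82
f 46 62 73
f 62 50 76
f 73 76 54
f 62 76 73
f 50 85 63
f 85 56 84
f 63 84 49
f 85 84 63
f 56 86 83
f 86 55 79
f 83 79 47
f 86 79 83
f 55 81 80
f 81 52 68
f 80 68 51
f 81 68 80
f 52 67 72
f 67 46 69
f 72 69 53
f 67 69 72
f 48 74 60
f 74 54 75
f 60 75 49
f 74 75 60
f 48 60 58
f 60 49 59
f 58 59 47
f 60 59 58
f 48 58 65
f 58 47 64
f 65 64 51
f 58 64 65
f 48 65 70
f 65 51 71
f 70 71 53
f 65 71 70
f 48 70 74
f 70 53 77
f 74 77 54
f 70 77 74
f 49 75 63
f 75 54 76
f 63 76 50
f 75 76 63
f 47 59 83
f 59 49 84
f 83 84 56
f 59 84 83
f 51 64 80
f 64 47 79
f 80 79 55
f 64 79 80
f 53 71 72
f 71 51 68
f 72 68 52
f 71 68 72
f 54 77 73
f 77 53 69
f 73 69 46
f 77 69 73
f 88 87 90
f 88 90 89
f 90 87 91
f 90 91 89
f 91 87 92
f 91 92 89
f 92 87 93
f 92 93 89
f 93 87 94
f 93 94 89
f 94 87 95
f 94 95 89
f 95 87 96
f 95 96 89
f 96 87 97
f 96 97 89
f 97 87 88
f 97 88 89
f 99 101 98
f 102 99 98
f 98 101 100
f 100 102 98
f 99 105 101
f 103 99 102
f 103 105 99
f 101 105 100
f 104 102 100
f 100 105 104
f 104 103 102
f 105 103 104



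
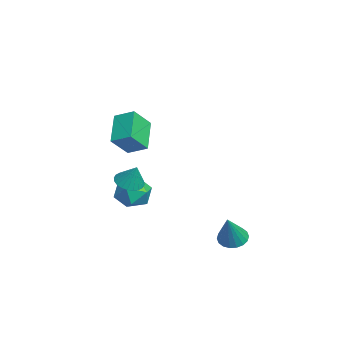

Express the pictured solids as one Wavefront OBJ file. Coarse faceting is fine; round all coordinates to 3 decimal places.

v -3.184 -3.567 -3.251
v -2.569 -2.773 -3.48
v -2.011 -4.627 -3.78
v -1.396 -3.833 -4.009
v -1.606 -4.056 -3.025
v -2.33 -3.4 -2.698
v -2.25 -4 -4.562
v -2.974 -3.344 -4.235
v -1.991 -3.04 -4.29
v -1.593 -3.075 -3.34
v -2.987 -4.325 -3.92
v -2.589 -4.36 -2.97
v -1.919 -3.891 -2.716
v -1.383 -3.48 -3.063
v -1.461 -3.549 -1.604
v -1.6 -3.28 -3.035
v -1.866 -3.173 -2.959
v -2.139 -3.175 -2.845
v -2.38 -3.286 -2.712
v -2.55 -3.49 -2.579
v -2.624 -3.754 -2.467
v -2.591 -4.039 -2.393
v -2.456 -4.302 -2.368
v -2.238 -4.502 -2.396
v -1.973 -4.609 -2.473
v -1.699 -4.607 -2.587
v -1.458 -4.495 -2.72
v -1.288 -4.292 -2.853
v -1.214 -4.028 -2.964
v -1.247 -3.742 -3.038
v -0.154 -3.886 1.521
v 0.412 -4.681 2.511
v 0.307 -3.013 1.959
v 0.874 -3.808 2.948
v 1.266 -4.132 0.512
v 1.833 -4.927 1.501
v 1.728 -3.259 0.949
v 2.294 -4.054 1.939
v 2.732 0.505 -4.384
v 3.147 0.02 -4.737
v 3.648 0.135 -2.796
v 3.315 0.296 -4.769
v 3.367 0.614 -4.725
v 3.294 0.91 -4.614
v 3.108 1.126 -4.457
v 2.849 1.219 -4.285
v 2.566 1.17 -4.133
v 2.316 0.99 -4.03
v 2.148 0.714 -3.998
v 2.096 0.396 -4.042
v 2.17 0.1 -4.153
v 2.355 -0.116 -4.311
v 2.614 -0.209 -4.482
v 2.897 -0.16 -4.634
f 1 12 6
f 1 6 2
f 1 2 8
f 1 8 11
f 1 11 12
f 2 6 10
f 6 12 5
f 12 11 3
f 11 8 7
f 8 2 9
f 4 10 5
f 4 5 3
f 4 3 7
f 4 7 9
f 4 9 10
f 5 10 6
f 3 5 12
f 7 3 11
f 9 7 8
f 10 9 2
f 14 13 16
f 14 16 15
f 16 13 17
f 16 17 15
f 17 13 18
f 17 18 15
f 18 13 19
f 18 19 15
f 19 13 20
f 19 20 15
f 20 13 21
f 20 21 15
f 21 13 22
f 21 22 15
f 22 13 23
f 22 23 15
f 23 13 24
f 23 24 15
f 24 13 25
f 24 25 15
f 25 13 26
f 25 26 15
f 26 13 27
f 26 27 15
f 27 13 28
f 27 28 15
f 28 13 29
f 28 29 15
f 29 13 30
f 29 30 15
f 30 13 14
f 30 14 15
f 32 34 31
f 35 32 31
f 31 34 33
f 33 35 31
f 32 38 34
f 36 32 35
f 36 38 32
f 34 38 33
f 37 35 33
f 33 38 37
f 37 36 35
f 38 36 37
f 40 39 42
f 40 42 41
f 42 39 43
f 42 43 41
f 43 39 44
f 43 44 41
f 44 39 45
f 44 45 41
f 45 39 46
f 45 46 41
f 46 39 47
f 46 47 41
f 47 39 48
f 47 48 41
f 48 39 49
f 48 49 41
f 49 39 50
f 49 50 41
f 50 39 51
f 50 51 41
f 51 39 52
f 51 52 41
f 52 39 53
f 52 53 41
f 53 39 54
f 53 54 41
f 54 39 40
f 54 40 41



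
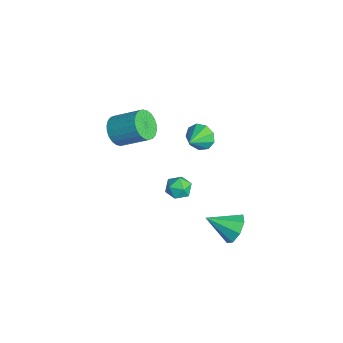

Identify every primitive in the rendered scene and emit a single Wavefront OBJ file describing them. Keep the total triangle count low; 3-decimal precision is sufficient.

v 2.59 -2.485 3.884
v 2.924 -2.319 3.35
v 3.296 -3.241 4.09
v 3.63 -3.075 3.556
v 3.612 -2.672 4.068
v 3.175 -2.204 3.941
v 3.045 -3.356 3.499
v 2.608 -2.888 3.372
v 3.205 -2.857 3.112
v 3.556 -2.434 3.463
v 2.664 -3.126 3.977
v 3.015 -2.703 4.328
v -2.963 -4.056 2.007
v -2.619 -4.64 2.486
v -1.894 -3.468 3.393
v -2.237 -2.884 2.913
v -2.392 -4.604 2.258
v -1.667 -3.432 3.165
v -2.252 -4.484 1.992
v -1.526 -3.313 2.898
v -2.22 -4.3 1.727
v -1.494 -3.128 2.634
v -2.301 -4.078 1.506
v -1.576 -2.906 2.413
v -2.483 -3.853 1.36
v -1.757 -2.681 2.267
v -2.738 -3.659 1.313
v -2.012 -2.487 2.22
v -3.027 -3.525 1.372
v -2.301 -2.353 2.279
v -3.306 -3.472 1.527
v -2.581 -2.3 2.434
v -3.533 -3.508 1.755
v -2.808 -2.336 2.662
v -3.674 -3.627 2.022
v -2.948 -2.456 2.928
v -3.706 -3.812 2.286
v -2.98 -2.64 3.193
v -3.624 -4.034 2.507
v -2.899 -2.862 3.414
v -3.443 -4.259 2.653
v -2.717 -3.087 3.56
v -3.188 -4.453 2.7
v -2.462 -3.281 3.607
v -2.899 -4.587 2.641
v -2.173 -3.415 3.548
v -3.392 0.047 -0.078
v -2.824 0.301 -0.532
v -2.628 -0.707 0.458
v -2.847 0.59 -0.092
v -3.125 0.625 0.354
v -3.528 0.39 0.598
v -3.867 -0.006 0.526
v -3.985 -0.377 0.171
v -3.825 -0.55 -0.3
v -3.463 -0.444 -0.667
v -3.067 -0.108 -0.759
v 2.898 -0.078 -0.572
v 3.609 -0.065 -0.145
v 2.462 -1.342 0.192
v 3.149 0.266 0.14
v 2.541 0.396 0.009
v 2.142 0.248 -0.463
v 2.186 -0.091 -0.999
v 2.647 -0.422 -1.284
v 3.254 -0.552 -1.153
v 3.653 -0.404 -0.681
f 1 12 6
f 1 6 2
f 1 2 8
f 1 8 11
f 1 11 12
f 2 6 10
f 6 12 5
f 12 11 3
f 11 8 7
f 8 2 9
f 4 10 5
f 4 5 3
f 4 3 7
f 4 7 9
f 4 9 10
f 5 10 6
f 3 5 12
f 7 3 11
f 9 7 8
f 10 9 2
f 14 13 17
f 14 17 15
f 15 17 18
f 15 18 16
f 17 13 19
f 17 19 18
f 18 19 20
f 18 20 16
f 19 13 21
f 19 21 20
f 20 21 22
f 20 22 16
f 21 13 23
f 21 23 22
f 22 23 24
f 22 24 16
f 23 13 25
f 23 25 24
f 24 25 26
f 24 26 16
f 25 13 27
f 25 27 26
f 26 27 28
f 26 28 16
f 27 13 29
f 27 29 28
f 28 29 30
f 28 30 16
f 29 13 31
f 29 31 30
f 30 31 32
f 30 32 16
f 31 13 33
f 31 33 32
f 32 33 34
f 32 34 16
f 33 13 35
f 33 35 34
f 34 35 36
f 34 36 16
f 35 13 37
f 35 37 36
f 36 37 38
f 36 38 16
f 37 13 39
f 37 39 38
f 38 39 40
f 38 40 16
f 39 13 41
f 39 41 40
f 40 41 42
f 40 42 16
f 41 13 43
f 41 43 42
f 42 43 44
f 42 44 16
f 43 13 45
f 43 45 44
f 44 45 46
f 44 46 16
f 45 13 14
f 45 14 46
f 46 14 15
f 46 15 16
f 48 47 50
f 48 50 49
f 50 47 51
f 50 51 49
f 51 47 52
f 51 52 49
f 52 47 53
f 52 53 49
f 53 47 54
f 53 54 49
f 54 47 55
f 54 55 49
f 55 47 56
f 55 56 49
f 56 47 57
f 56 57 49
f 57 47 48
f 57 48 49
f 59 58 61
f 59 61 60
f 61 58 62
f 61 62 60
f 62 58 63
f 62 63 60
f 63 58 64
f 63 64 60
f 64 58 65
f 64 65 60
f 65 58 66
f 65 66 60
f 66 58 67
f 66 67 60
f 67 58 59
f 67 59 60



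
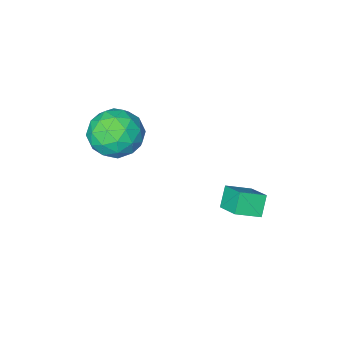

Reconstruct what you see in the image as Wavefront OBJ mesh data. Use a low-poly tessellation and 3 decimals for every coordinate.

v -2.337 0.809 -3.16
v -2.239 2.017 -2.479
v -3.371 1.149 -3.615
v -3.273 2.357 -2.934
v -1.847 1.223 -3.966
v -1.749 2.431 -3.285
v -2.881 1.563 -4.421
v -2.783 2.771 -3.74
v 2.047 0.046 0.227
v 2.801 -0.643 0.856
v 0.539 -0.877 1.024
v 1.293 -1.566 1.653
v 1.191 -0.399 1.909
v 2.123 0.171 1.417
v 1.217 -1.691 0.463
v 2.149 -1.121 -0.029
v 2.288 -1.716 1.002
v 2.272 -0.917 1.895
v 1.068 -0.603 -0.015
v 1.052 0.196 0.878
v 2.556 -0.217 0.471
v 0.784 -1.303 1.409
v 0.724 -0.617 1.56
v 1.167 -1.021 1.929
v 2.158 0.261 0.801
v 2.601 -0.144 1.17
v 1.655 -0 1.79
v 0.739 -1.376 0.71
v 1.182 -1.781 1.079
v 2.173 -0.499 -0.049
v 2.616 -0.903 0.32
v 1.685 -1.52 0.09
v 2.698 -1.253 0.927
v 1.812 -1.795 1.395
v 1.767 -1.869 0.696
v 2.315 -1.534 0.406
v 2.688 -0.784 1.452
v 1.802 -1.326 1.921
v 1.742 -0.64 2.071
v 2.29 -0.305 1.782
v 2.387 -1.415 1.538
v 1.538 -0.194 -0.041
v 0.652 -0.736 0.428
v 1.05 -1.215 0.098
v 1.598 -0.88 -0.191
v 1.528 0.275 0.485
v 0.642 -0.267 0.953
v 1.025 0.014 1.474
v 1.573 0.349 1.184
v 0.953 -0.105 0.342
f 2 4 1
f 5 2 1
f 1 4 3
f 3 5 1
f 2 8 4
f 6 2 5
f 6 8 2
f 4 8 3
f 7 5 3
f 3 8 7
f 7 6 5
f 8 6 7
f 9 46 25
f 46 20 49
f 25 49 14
f 46 49 25
f 9 25 21
f 25 14 26
f 21 26 10
f 25 26 21
f 9 21 30
f 21 10 31
f 30 31 16
f 21 31 30
f 9 30 42
f 30 16 45
f 42 45 19
f 30 45 42
f 9 42 46
f 42 19 50
f 46 50 20
f 42 50 46
f 10 26 37
f 26 14 40
f 37 40 18
f 26 40 37
f 14 49 27
f 49 20 48
f 27 48 13
f 49 48 27
f 20 50 47
f 50 19 43
f 47 43 11
f 50 43 47
f 19 45 44
f 45 16 32
f 44 32 15
f 45 32 44
f 16 31 36
f 31 10 33
f 36 33 17
f 31 33 36
f 12 38 24
f 38 18 39
f 24 39 13
f 38 39 24
f 12 24 22
f 24 13 23
f 22 23 11
f 24 23 22
f 12 22 29
f 22 11 28
f 29 28 15
f 22 28 29
f 12 29 34
f 29 15 35
f 34 35 17
f 29 35 34
f 12 34 38
f 34 17 41
f 38 41 18
f 34 41 38
f 13 39 27
f 39 18 40
f 27 40 14
f 39 40 27
f 11 23 47
f 23 13 48
f 47 48 20
f 23 48 47
f 15 28 44
f 28 11 43
f 44 43 19
f 28 43 44
f 17 35 36
f 35 15 32
f 36 32 16
f 35 32 36
f 18 41 37
f 41 17 33
f 37 33 10
f 41 33 37



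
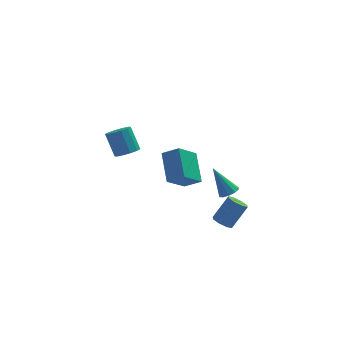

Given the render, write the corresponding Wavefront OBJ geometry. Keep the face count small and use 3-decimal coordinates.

v 3.175 1.464 -3.987
v 3.752 1.643 -3.776
v 2.365 2.156 -2.353
v 3.598 1.945 -3.981
v 3.282 2.063 -4.187
v 2.925 1.952 -4.317
v 2.664 1.655 -4.321
v 2.598 1.285 -4.197
v 2.752 0.984 -3.993
v 3.068 0.866 -3.786
v 3.425 0.977 -3.656
v 3.686 1.274 -3.652
v 0.013 -2.319 -0.134
v -1.048 -3.083 0.968
v -0.014 -0.704 0.96
v -1.076 -1.468 2.061
v 0.876 -2.692 0.439
v -0.186 -3.456 1.54
v 0.848 -1.077 1.532
v -0.213 -1.841 2.634
v -3.036 -2.494 3.11
v -2.57 -2.872 3.49
v -2.959 -2.104 4.73
v -3.424 -1.726 4.35
v -2.363 -2.518 3.335
v -2.752 -1.749 4.576
v -2.412 -2.154 3.095
v -2.801 -1.386 4.335
v -2.7 -1.921 2.86
v -3.089 -1.152 4.1
v -3.116 -1.906 2.72
v -3.505 -1.138 3.961
v -3.501 -2.116 2.73
v -3.89 -1.348 3.97
v -3.708 -2.471 2.884
v -4.097 -1.702 4.125
v -3.659 -2.834 3.125
v -4.048 -2.066 4.365
v -3.371 -3.068 3.36
v -3.76 -2.299 4.6
v -2.955 -3.082 3.499
v -3.344 -2.314 4.74
v 2.114 -2.218 -3.515
v 2.628 -2.194 -3.895
v 3.561 -1.758 -2.605
v 3.046 -1.782 -2.225
v 2.393 -1.765 -3.87
v 3.325 -1.329 -2.581
v 1.994 -1.602 -3.637
v 2.927 -1.165 -2.348
v 1.666 -1.799 -3.332
v 2.598 -1.363 -2.043
v 1.599 -2.242 -3.135
v 2.532 -1.806 -1.845
v 1.835 -2.671 -3.159
v 2.767 -2.235 -1.87
v 2.233 -2.835 -3.392
v 3.166 -2.398 -2.103
v 2.562 -2.637 -3.697
v 3.494 -2.201 -2.408
f 2 1 4
f 2 4 3
f 4 1 5
f 4 5 3
f 5 1 6
f 5 6 3
f 6 1 7
f 6 7 3
f 7 1 8
f 7 8 3
f 8 1 9
f 8 9 3
f 9 1 10
f 9 10 3
f 10 1 11
f 10 11 3
f 11 1 12
f 11 12 3
f 12 1 2
f 12 2 3
f 14 16 13
f 17 14 13
f 13 16 15
f 15 17 13
f 14 20 16
f 18 14 17
f 18 20 14
f 16 20 15
f 19 17 15
f 15 20 19
f 19 18 17
f 20 18 19
f 22 21 25
f 22 25 23
f 23 25 26
f 23 26 24
f 25 21 27
f 25 27 26
f 26 27 28
f 26 28 24
f 27 21 29
f 27 29 28
f 28 29 30
f 28 30 24
f 29 21 31
f 29 31 30
f 30 31 32
f 30 32 24
f 31 21 33
f 31 33 32
f 32 33 34
f 32 34 24
f 33 21 35
f 33 35 34
f 34 35 36
f 34 36 24
f 35 21 37
f 35 37 36
f 36 37 38
f 36 38 24
f 37 21 39
f 37 39 38
f 38 39 40
f 38 40 24
f 39 21 41
f 39 41 40
f 40 41 42
f 40 42 24
f 41 21 22
f 41 22 42
f 42 22 23
f 42 23 24
f 44 43 47
f 44 47 45
f 45 47 48
f 45 48 46
f 47 43 49
f 47 49 48
f 48 49 50
f 48 50 46
f 49 43 51
f 49 51 50
f 50 51 52
f 50 52 46
f 51 43 53
f 51 53 52
f 52 53 54
f 52 54 46
f 53 43 55
f 53 55 54
f 54 55 56
f 54 56 46
f 55 43 57
f 55 57 56
f 56 57 58
f 56 58 46
f 57 43 59
f 57 59 58
f 58 59 60
f 58 60 46
f 59 43 44
f 59 44 60
f 60 44 45
f 60 45 46



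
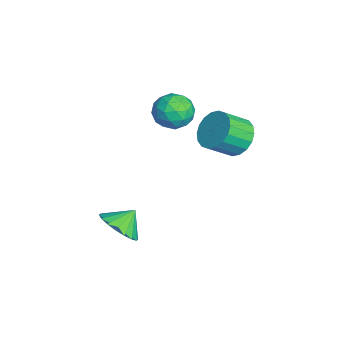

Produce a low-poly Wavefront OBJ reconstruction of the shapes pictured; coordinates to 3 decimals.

v 1.115 -2.59 -1.875
v 1.984 -2.119 -1.911
v 0.765 -1.89 -1.145
v 1.748 -1.913 -2.222
v 1.387 -1.842 -2.463
v 0.971 -1.919 -2.588
v 0.584 -2.129 -2.572
v 0.302 -2.43 -2.417
v 0.181 -2.763 -2.156
v 0.245 -3.062 -1.838
v 0.481 -3.267 -1.528
v 0.843 -3.339 -1.286
v 1.258 -3.262 -1.161
v 1.645 -3.052 -1.178
v 1.927 -2.75 -1.332
v 2.048 -2.417 -1.594
v -1.913 0.214 2.75
v -1.058 0.562 2.82
v -1.502 -0.962 3.58
v -0.647 -0.614 3.65
v -1.354 -0.196 4.077
v -1.608 0.531 3.564
v -0.952 -0.931 2.836
v -1.206 -0.204 2.323
v -0.465 -0.145 2.873
v -0.713 0.309 3.64
v -1.847 -0.709 2.76
v -2.095 -0.255 3.527
v -1.522 0.492 2.713
v -1.038 -0.892 3.687
v -1.453 -0.646 3.939
v -0.951 -0.441 3.98
v -1.845 0.473 3.15
v -1.342 0.678 3.191
v -1.516 0.232 3.93
v -1.218 -1.078 3.209
v -0.715 -0.873 3.25
v -1.609 0.041 2.42
v -1.107 0.246 2.461
v -1.044 -0.632 2.47
v -0.671 0.28 2.785
v -0.429 -0.411 3.272
v -0.608 -0.597 2.794
v -0.758 -0.17 2.493
v -0.816 0.547 3.236
v -0.575 -0.144 3.723
v -0.99 0.101 3.974
v -1.139 0.529 3.673
v -0.467 0.131 3.267
v -1.985 -0.256 2.677
v -1.744 -0.947 3.164
v -1.421 -0.929 2.727
v -1.57 -0.501 2.426
v -2.131 0.011 3.128
v -1.889 -0.68 3.615
v -1.802 -0.23 3.907
v -1.952 0.197 3.606
v -2.093 -0.531 3.133
v -0.842 2.334 1.763
v -0.515 1.844 1.018
v -0.171 0.836 1.831
v -0.498 1.326 2.577
v -0.175 2.061 1.144
v 0.169 1.053 1.957
v 0.033 2.333 1.392
v 0.376 1.325 2.206
v 0.067 2.605 1.714
v 0.411 1.597 2.528
v -0.078 2.823 2.046
v 0.266 1.815 2.859
v -0.375 2.944 2.322
v -0.031 1.936 3.135
v -0.764 2.945 2.487
v -0.42 1.937 3.3
v -1.169 2.824 2.509
v -0.825 1.816 3.322
v -1.509 2.607 2.383
v -1.165 1.599 3.196
v -1.716 2.335 2.134
v -1.373 1.327 2.948
v -1.751 2.063 1.812
v -1.407 1.055 2.626
v -1.606 1.845 1.481
v -1.262 0.837 2.294
v -1.309 1.724 1.205
v -0.965 0.716 2.018
v -0.92 1.723 1.04
v -0.576 0.715 1.853
f 2 1 4
f 2 4 3
f 4 1 5
f 4 5 3
f 5 1 6
f 5 6 3
f 6 1 7
f 6 7 3
f 7 1 8
f 7 8 3
f 8 1 9
f 8 9 3
f 9 1 10
f 9 10 3
f 10 1 11
f 10 11 3
f 11 1 12
f 11 12 3
f 12 1 13
f 12 13 3
f 13 1 14
f 13 14 3
f 14 1 15
f 14 15 3
f 15 1 16
f 15 16 3
f 16 1 2
f 16 2 3
f 17 54 33
f 54 28 57
f 33 57 22
f 54 57 33
f 17 33 29
f 33 22 34
f 29 34 18
f 33 34 29
f 17 29 38
f 29 18 39
f 38 39 24
f 29 39 38
f 17 38 50
f 38 24 53
f 50 53 27
f 38 53 50
f 17 50 54
f 50 27 58
f 54 58 28
f 50 58 54
f 18 34 45
f 34 22 48
f 45 48 26
f 34 48 45
f 22 57 35
f 57 28 56
f 35 56 21
f 57 56 35
f 28 58 55
f 58 27 51
f 55 51 19
f 58 51 55
f 27 53 52
f 53 24 40
f 52 40 23
f 53 40 52
f 24 39 44
f 39 18 41
f 44 41 25
f 39 41 44
f 20 46 32
f 46 26 47
f 32 47 21
f 46 47 32
f 20 32 30
f 32 21 31
f 30 31 19
f 32 31 30
f 20 30 37
f 30 19 36
f 37 36 23
f 30 36 37
f 20 37 42
f 37 23 43
f 42 43 25
f 37 43 42
f 20 42 46
f 42 25 49
f 46 49 26
f 42 49 46
f 21 47 35
f 47 26 48
f 35 48 22
f 47 48 35
f 19 31 55
f 31 21 56
f 55 56 28
f 31 56 55
f 23 36 52
f 36 19 51
f 52 51 27
f 36 51 52
f 25 43 44
f 43 23 40
f 44 40 24
f 43 40 44
f 26 49 45
f 49 25 41
f 45 41 18
f 49 41 45
f 60 59 63
f 60 63 61
f 61 63 64
f 61 64 62
f 63 59 65
f 63 65 64
f 64 65 66
f 64 66 62
f 65 59 67
f 65 67 66
f 66 67 68
f 66 68 62
f 67 59 69
f 67 69 68
f 68 69 70
f 68 70 62
f 69 59 71
f 69 71 70
f 70 71 72
f 70 72 62
f 71 59 73
f 71 73 72
f 72 73 74
f 72 74 62
f 73 59 75
f 73 75 74
f 74 75 76
f 74 76 62
f 75 59 77
f 75 77 76
f 76 77 78
f 76 78 62
f 77 59 79
f 77 79 78
f 78 79 80
f 78 80 62
f 79 59 81
f 79 81 80
f 80 81 82
f 80 82 62
f 81 59 83
f 81 83 82
f 82 83 84
f 82 84 62
f 83 59 85
f 83 85 84
f 84 85 86
f 84 86 62
f 85 59 87
f 85 87 86
f 86 87 88
f 86 88 62
f 87 59 60
f 87 60 88
f 88 60 61
f 88 61 62

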